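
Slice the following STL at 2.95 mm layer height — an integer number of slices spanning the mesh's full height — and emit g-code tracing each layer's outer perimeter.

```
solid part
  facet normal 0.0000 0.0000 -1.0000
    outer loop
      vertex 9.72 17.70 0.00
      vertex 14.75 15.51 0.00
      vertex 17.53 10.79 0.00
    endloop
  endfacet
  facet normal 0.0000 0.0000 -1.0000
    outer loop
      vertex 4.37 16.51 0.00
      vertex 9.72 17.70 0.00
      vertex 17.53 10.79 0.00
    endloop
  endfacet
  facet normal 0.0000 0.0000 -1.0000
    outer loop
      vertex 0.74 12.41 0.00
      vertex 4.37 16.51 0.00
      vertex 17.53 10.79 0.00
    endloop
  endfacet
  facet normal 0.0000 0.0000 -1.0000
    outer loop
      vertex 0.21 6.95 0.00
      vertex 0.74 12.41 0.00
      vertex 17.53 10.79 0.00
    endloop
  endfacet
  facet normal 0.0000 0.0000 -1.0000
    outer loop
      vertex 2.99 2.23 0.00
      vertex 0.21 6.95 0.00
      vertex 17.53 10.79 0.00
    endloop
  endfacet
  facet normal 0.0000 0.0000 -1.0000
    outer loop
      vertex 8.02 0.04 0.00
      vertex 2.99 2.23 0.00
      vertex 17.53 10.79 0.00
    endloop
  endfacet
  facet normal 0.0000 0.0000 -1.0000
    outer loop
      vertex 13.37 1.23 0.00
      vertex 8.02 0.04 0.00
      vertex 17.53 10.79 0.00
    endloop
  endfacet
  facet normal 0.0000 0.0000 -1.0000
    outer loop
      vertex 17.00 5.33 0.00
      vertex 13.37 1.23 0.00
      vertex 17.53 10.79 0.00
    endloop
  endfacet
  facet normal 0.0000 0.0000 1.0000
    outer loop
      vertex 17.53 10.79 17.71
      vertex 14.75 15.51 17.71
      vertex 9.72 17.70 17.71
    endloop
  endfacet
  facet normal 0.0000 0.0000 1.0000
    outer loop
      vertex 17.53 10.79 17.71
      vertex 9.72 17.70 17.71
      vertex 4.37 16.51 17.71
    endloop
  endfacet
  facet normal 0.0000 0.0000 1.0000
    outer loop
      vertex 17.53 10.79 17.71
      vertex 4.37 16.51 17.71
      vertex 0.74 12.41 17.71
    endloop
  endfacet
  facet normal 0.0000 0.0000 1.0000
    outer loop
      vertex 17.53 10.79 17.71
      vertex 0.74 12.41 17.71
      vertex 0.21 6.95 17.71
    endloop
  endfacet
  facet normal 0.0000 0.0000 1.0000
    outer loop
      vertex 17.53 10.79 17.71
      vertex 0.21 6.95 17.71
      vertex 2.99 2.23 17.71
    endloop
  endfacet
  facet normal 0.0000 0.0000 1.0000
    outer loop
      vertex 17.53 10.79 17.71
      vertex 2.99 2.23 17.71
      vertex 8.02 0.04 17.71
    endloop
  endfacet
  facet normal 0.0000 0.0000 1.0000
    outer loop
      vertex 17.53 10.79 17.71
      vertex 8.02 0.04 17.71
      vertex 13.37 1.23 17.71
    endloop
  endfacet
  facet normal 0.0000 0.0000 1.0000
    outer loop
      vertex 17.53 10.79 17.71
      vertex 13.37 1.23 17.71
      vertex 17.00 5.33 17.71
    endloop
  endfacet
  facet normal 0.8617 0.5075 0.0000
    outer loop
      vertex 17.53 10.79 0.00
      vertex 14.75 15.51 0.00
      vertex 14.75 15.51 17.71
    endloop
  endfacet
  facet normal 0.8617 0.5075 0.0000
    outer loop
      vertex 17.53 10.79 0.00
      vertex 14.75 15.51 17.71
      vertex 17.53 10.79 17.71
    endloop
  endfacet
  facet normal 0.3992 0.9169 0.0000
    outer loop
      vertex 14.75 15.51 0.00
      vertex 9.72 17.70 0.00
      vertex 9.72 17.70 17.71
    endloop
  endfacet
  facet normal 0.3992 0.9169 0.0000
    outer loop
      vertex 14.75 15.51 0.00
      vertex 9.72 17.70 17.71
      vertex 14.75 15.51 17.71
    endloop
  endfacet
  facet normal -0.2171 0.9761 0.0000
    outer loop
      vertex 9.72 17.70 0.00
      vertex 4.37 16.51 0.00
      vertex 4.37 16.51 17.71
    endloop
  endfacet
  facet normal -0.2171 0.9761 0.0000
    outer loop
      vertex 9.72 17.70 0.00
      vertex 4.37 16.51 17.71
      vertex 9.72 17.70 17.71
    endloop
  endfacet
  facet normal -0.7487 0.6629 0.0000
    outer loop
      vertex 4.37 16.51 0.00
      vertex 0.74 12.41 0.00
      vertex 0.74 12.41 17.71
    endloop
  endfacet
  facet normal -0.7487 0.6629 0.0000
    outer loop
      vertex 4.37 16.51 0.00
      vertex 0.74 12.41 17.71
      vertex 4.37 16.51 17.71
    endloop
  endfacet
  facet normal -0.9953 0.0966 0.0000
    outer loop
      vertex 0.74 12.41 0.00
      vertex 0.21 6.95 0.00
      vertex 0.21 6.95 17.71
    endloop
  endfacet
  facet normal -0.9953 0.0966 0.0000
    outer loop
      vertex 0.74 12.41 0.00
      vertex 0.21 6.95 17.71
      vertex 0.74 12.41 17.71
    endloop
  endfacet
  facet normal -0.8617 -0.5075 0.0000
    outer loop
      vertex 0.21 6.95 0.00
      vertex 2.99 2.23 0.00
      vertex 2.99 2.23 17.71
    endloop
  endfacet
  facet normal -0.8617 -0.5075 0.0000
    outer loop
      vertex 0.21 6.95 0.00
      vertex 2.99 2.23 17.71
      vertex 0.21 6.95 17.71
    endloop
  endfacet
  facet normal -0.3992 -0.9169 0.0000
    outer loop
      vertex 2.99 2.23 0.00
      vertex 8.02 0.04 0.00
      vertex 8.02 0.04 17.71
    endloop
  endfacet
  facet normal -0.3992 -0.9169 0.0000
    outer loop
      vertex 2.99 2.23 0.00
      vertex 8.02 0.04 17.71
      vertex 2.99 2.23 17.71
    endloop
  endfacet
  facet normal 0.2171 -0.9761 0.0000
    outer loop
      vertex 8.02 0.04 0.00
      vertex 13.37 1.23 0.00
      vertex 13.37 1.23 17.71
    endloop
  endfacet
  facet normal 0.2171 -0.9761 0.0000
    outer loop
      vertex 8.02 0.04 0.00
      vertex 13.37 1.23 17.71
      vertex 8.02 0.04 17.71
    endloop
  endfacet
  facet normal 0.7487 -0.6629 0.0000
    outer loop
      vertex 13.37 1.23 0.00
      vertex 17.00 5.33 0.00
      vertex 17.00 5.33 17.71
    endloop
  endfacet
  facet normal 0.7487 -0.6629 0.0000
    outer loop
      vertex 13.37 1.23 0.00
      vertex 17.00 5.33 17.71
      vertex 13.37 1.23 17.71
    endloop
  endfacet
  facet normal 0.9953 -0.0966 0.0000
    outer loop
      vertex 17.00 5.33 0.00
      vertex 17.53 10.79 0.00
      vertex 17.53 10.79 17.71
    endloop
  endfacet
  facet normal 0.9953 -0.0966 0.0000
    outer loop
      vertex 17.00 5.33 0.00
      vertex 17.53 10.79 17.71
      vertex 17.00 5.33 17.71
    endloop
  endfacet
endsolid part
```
; perimeter-only toolpath
G21 ; units = mm
G90 ; absolute positioning
G28 ; home
; layer 1
G0 Z2.95
G0 X17.53 Y10.79
G1 X14.75 Y15.51
G1 X9.72 Y17.70
G1 X4.37 Y16.51
G1 X0.74 Y12.41
G1 X0.21 Y6.95
G1 X2.99 Y2.23
G1 X8.02 Y0.04
G1 X13.37 Y1.23
G1 X17.00 Y5.33
G1 X17.53 Y10.79
; layer 2
G0 Z5.90
G0 X17.53 Y10.79
G1 X14.75 Y15.51
G1 X9.72 Y17.70
G1 X4.37 Y16.51
G1 X0.74 Y12.41
G1 X0.21 Y6.95
G1 X2.99 Y2.23
G1 X8.02 Y0.04
G1 X13.37 Y1.23
G1 X17.00 Y5.33
G1 X17.53 Y10.79
; layer 3
G0 Z8.86
G0 X17.53 Y10.79
G1 X14.75 Y15.51
G1 X9.72 Y17.70
G1 X4.37 Y16.51
G1 X0.74 Y12.41
G1 X0.21 Y6.95
G1 X2.99 Y2.23
G1 X8.02 Y0.04
G1 X13.37 Y1.23
G1 X17.00 Y5.33
G1 X17.53 Y10.79
; layer 4
G0 Z11.81
G0 X17.53 Y10.79
G1 X14.75 Y15.51
G1 X9.72 Y17.70
G1 X4.37 Y16.51
G1 X0.74 Y12.41
G1 X0.21 Y6.95
G1 X2.99 Y2.23
G1 X8.02 Y0.04
G1 X13.37 Y1.23
G1 X17.00 Y5.33
G1 X17.53 Y10.79
; layer 5
G0 Z14.76
G0 X17.53 Y10.79
G1 X14.75 Y15.51
G1 X9.72 Y17.70
G1 X4.37 Y16.51
G1 X0.74 Y12.41
G1 X0.21 Y6.95
G1 X2.99 Y2.23
G1 X8.02 Y0.04
G1 X13.37 Y1.23
G1 X17.00 Y5.33
G1 X17.53 Y10.79
; layer 6
G0 Z17.71
G0 X17.53 Y10.79
G1 X14.75 Y15.51
G1 X9.72 Y17.70
G1 X4.37 Y16.51
G1 X0.74 Y12.41
G1 X0.21 Y6.95
G1 X2.99 Y2.23
G1 X8.02 Y0.04
G1 X13.37 Y1.23
G1 X17.00 Y5.33
G1 X17.53 Y10.79
M2 ; end

The solid is a regular 10-sided prism (a cylinder approximated with 10 flat sides), circumscribed radius ≈ 8.87 mm, height ≈ 17.7 mm. Slicing at Δz = 2.95 mm — 6 equal slices spanning the solid's height, so layer i sits at z = i·h/6 — gives 6 non-empty perimeters. Each is a 10-segment closed polygon; G0 lifts to the layer z and rapids to the start vertex, then G1 traces the edges.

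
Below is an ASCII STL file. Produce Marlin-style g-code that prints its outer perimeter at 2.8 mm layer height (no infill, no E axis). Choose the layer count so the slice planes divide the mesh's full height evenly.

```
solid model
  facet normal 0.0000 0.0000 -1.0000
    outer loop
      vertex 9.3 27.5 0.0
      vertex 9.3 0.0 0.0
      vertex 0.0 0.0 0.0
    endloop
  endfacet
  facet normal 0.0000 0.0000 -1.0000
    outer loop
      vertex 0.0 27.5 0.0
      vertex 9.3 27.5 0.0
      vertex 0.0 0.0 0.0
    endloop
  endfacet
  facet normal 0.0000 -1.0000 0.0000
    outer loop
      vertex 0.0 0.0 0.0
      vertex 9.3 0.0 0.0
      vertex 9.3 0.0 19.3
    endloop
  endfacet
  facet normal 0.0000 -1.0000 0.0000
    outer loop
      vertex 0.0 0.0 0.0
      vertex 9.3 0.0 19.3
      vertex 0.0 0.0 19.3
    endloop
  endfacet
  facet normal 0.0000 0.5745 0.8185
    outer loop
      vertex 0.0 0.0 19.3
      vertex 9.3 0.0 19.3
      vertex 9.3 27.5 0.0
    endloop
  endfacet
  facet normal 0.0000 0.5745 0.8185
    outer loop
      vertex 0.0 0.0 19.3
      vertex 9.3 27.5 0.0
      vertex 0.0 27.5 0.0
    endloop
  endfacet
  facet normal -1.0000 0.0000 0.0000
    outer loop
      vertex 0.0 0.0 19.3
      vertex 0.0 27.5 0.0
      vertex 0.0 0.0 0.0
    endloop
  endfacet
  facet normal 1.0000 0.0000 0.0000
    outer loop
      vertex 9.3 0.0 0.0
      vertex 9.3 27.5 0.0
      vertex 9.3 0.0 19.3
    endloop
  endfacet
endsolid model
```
; perimeter-only toolpath
G21 ; units = mm
G90 ; absolute positioning
G28 ; home
; layer 1
G0 Z2.8
G0 X0.0 Y0.0
G1 X9.3 Y0.0
G1 X9.3 Y23.6
G1 X0.0 Y23.6
G1 X0.0 Y0.0
; layer 2
G0 Z5.5
G0 X0.0 Y0.0
G1 X9.3 Y0.0
G1 X9.3 Y19.6
G1 X0.0 Y19.6
G1 X0.0 Y0.0
; layer 3
G0 Z8.3
G0 X0.0 Y0.0
G1 X9.3 Y0.0
G1 X9.3 Y15.7
G1 X0.0 Y15.7
G1 X0.0 Y0.0
; layer 4
G0 Z11.0
G0 X0.0 Y0.0
G1 X9.3 Y0.0
G1 X9.3 Y11.8
G1 X0.0 Y11.8
G1 X0.0 Y0.0
; layer 5
G0 Z13.8
G0 X0.0 Y0.0
G1 X9.3 Y0.0
G1 X9.3 Y7.9
G1 X0.0 Y7.9
G1 X0.0 Y0.0
; layer 6
G0 Z16.5
G0 X0.0 Y0.0
G1 X9.3 Y0.0
G1 X9.3 Y3.9
G1 X0.0 Y3.9
G1 X0.0 Y0.0
M2 ; end

The solid is a wedge (ramp): 9.3 × 27.5 mm base, rising to 19.3 mm along the y=0 edge and sloping linearly to z=0 at y=27.5. Slicing at Δz = 2.8 mm — 7 equal slices spanning the solid's height, so layer i sits at z = i·h/7 — gives 6 non-empty perimeters. Each is a 4-segment closed polygon; G0 lifts to the layer z and rapids to the start vertex, then G1 traces the edges. The cross-section shrinks linearly with z (the slice at the apex is degenerate and omitted).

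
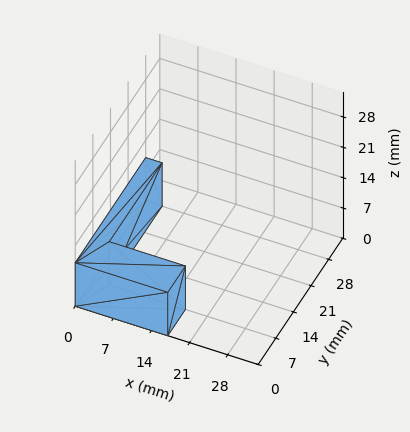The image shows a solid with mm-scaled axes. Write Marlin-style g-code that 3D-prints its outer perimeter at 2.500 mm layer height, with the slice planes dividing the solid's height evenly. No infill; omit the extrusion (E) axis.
Reading the render: the shape is an L-shaped prism: outer 17 × 28 mm, arm thicknesses ≈ 7 mm (horizontal) and 3 mm (vertical), extruded 10 mm in z (dimensions read to the nearest mm from the axis ticks). For the g-code, the solid's height is divided into equal slices at the stated Δz and each level perimeter traced with G1 moves after a G0 lift.

; perimeter-only toolpath
G21 ; units = mm
G90 ; absolute positioning
G28 ; home
; layer 1
G0 Z2.500
G0 X0.000 Y0.000
G1 X17.000 Y0.000
G1 X17.000 Y7.000
G1 X3.000 Y7.000
G1 X3.000 Y28.000
G1 X0.000 Y28.000
G1 X0.000 Y0.000
; layer 2
G0 Z5.000
G0 X0.000 Y0.000
G1 X17.000 Y0.000
G1 X17.000 Y7.000
G1 X3.000 Y7.000
G1 X3.000 Y28.000
G1 X0.000 Y28.000
G1 X0.000 Y0.000
; layer 3
G0 Z7.500
G0 X0.000 Y0.000
G1 X17.000 Y0.000
G1 X17.000 Y7.000
G1 X3.000 Y7.000
G1 X3.000 Y28.000
G1 X0.000 Y28.000
G1 X0.000 Y0.000
; layer 4
G0 Z10.000
G0 X0.000 Y0.000
G1 X17.000 Y0.000
G1 X17.000 Y7.000
G1 X3.000 Y7.000
G1 X3.000 Y28.000
G1 X0.000 Y28.000
G1 X0.000 Y0.000
M2 ; end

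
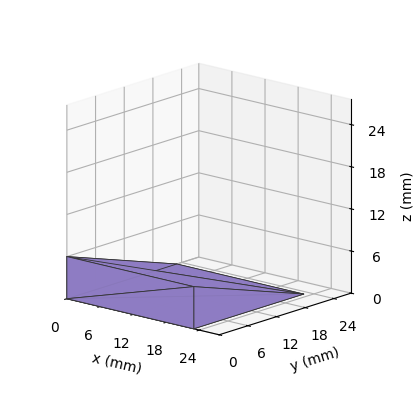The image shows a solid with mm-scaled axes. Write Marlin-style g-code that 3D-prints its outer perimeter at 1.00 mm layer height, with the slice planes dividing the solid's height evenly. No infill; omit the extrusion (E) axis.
Reading the render: the shape is a wedge (ramp): 23 × 23 mm base, rising to 6 mm along the y=0 edge and sloping linearly to z=0 at y=23 (dimensions read to the nearest mm from the axis ticks). For the g-code, the solid's height is divided into equal slices at the stated Δz and each level perimeter traced with G1 moves after a G0 lift.

; perimeter-only toolpath
G21 ; units = mm
G90 ; absolute positioning
G28 ; home
; layer 1
G0 Z1.00
G0 X0.00 Y0.00
G1 X23.00 Y0.00
G1 X23.00 Y19.17
G1 X0.00 Y19.17
G1 X0.00 Y0.00
; layer 2
G0 Z2.00
G0 X0.00 Y0.00
G1 X23.00 Y0.00
G1 X23.00 Y15.33
G1 X0.00 Y15.33
G1 X0.00 Y0.00
; layer 3
G0 Z3.00
G0 X0.00 Y0.00
G1 X23.00 Y0.00
G1 X23.00 Y11.50
G1 X0.00 Y11.50
G1 X0.00 Y0.00
; layer 4
G0 Z4.00
G0 X0.00 Y0.00
G1 X23.00 Y0.00
G1 X23.00 Y7.67
G1 X0.00 Y7.67
G1 X0.00 Y0.00
; layer 5
G0 Z5.00
G0 X0.00 Y0.00
G1 X23.00 Y0.00
G1 X23.00 Y3.83
G1 X0.00 Y3.83
G1 X0.00 Y0.00
M2 ; end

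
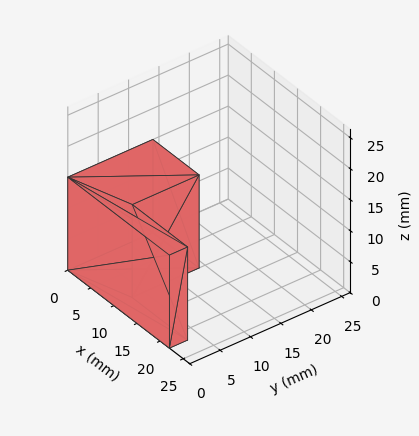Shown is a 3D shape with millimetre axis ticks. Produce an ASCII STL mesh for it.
Reading the render: the shape is an L-shaped prism: outer 22 × 14 mm, arm thicknesses ≈ 3 mm (horizontal) and 10 mm (vertical), extruded 15 mm in z (dimensions read to the nearest mm from the axis ticks). For the STL, each face is triangulated and given an outward normal.

solid part
  facet normal 0.0000 0.0000 -1.0000
    outer loop
      vertex 22.000 3.000 0.000
      vertex 22.000 0.000 0.000
      vertex 0.000 0.000 0.000
    endloop
  endfacet
  facet normal 0.0000 0.0000 -1.0000
    outer loop
      vertex 10.000 3.000 0.000
      vertex 22.000 3.000 0.000
      vertex 0.000 0.000 0.000
    endloop
  endfacet
  facet normal 0.0000 0.0000 -1.0000
    outer loop
      vertex 10.000 14.000 0.000
      vertex 10.000 3.000 0.000
      vertex 0.000 0.000 0.000
    endloop
  endfacet
  facet normal 0.0000 0.0000 -1.0000
    outer loop
      vertex 0.000 14.000 0.000
      vertex 10.000 14.000 0.000
      vertex 0.000 0.000 0.000
    endloop
  endfacet
  facet normal 0.0000 0.0000 1.0000
    outer loop
      vertex 0.000 0.000 15.000
      vertex 22.000 0.000 15.000
      vertex 22.000 3.000 15.000
    endloop
  endfacet
  facet normal 0.0000 0.0000 1.0000
    outer loop
      vertex 0.000 0.000 15.000
      vertex 22.000 3.000 15.000
      vertex 10.000 3.000 15.000
    endloop
  endfacet
  facet normal 0.0000 0.0000 1.0000
    outer loop
      vertex 0.000 0.000 15.000
      vertex 10.000 3.000 15.000
      vertex 10.000 14.000 15.000
    endloop
  endfacet
  facet normal 0.0000 0.0000 1.0000
    outer loop
      vertex 0.000 0.000 15.000
      vertex 10.000 14.000 15.000
      vertex 0.000 14.000 15.000
    endloop
  endfacet
  facet normal 0.0000 -1.0000 0.0000
    outer loop
      vertex 0.000 0.000 0.000
      vertex 22.000 0.000 0.000
      vertex 22.000 0.000 15.000
    endloop
  endfacet
  facet normal 0.0000 -1.0000 0.0000
    outer loop
      vertex 0.000 0.000 0.000
      vertex 22.000 0.000 15.000
      vertex 0.000 0.000 15.000
    endloop
  endfacet
  facet normal 1.0000 0.0000 0.0000
    outer loop
      vertex 22.000 0.000 0.000
      vertex 22.000 3.000 0.000
      vertex 22.000 3.000 15.000
    endloop
  endfacet
  facet normal 1.0000 0.0000 0.0000
    outer loop
      vertex 22.000 0.000 0.000
      vertex 22.000 3.000 15.000
      vertex 22.000 0.000 15.000
    endloop
  endfacet
  facet normal 0.0000 1.0000 0.0000
    outer loop
      vertex 22.000 3.000 0.000
      vertex 10.000 3.000 0.000
      vertex 10.000 3.000 15.000
    endloop
  endfacet
  facet normal 0.0000 1.0000 0.0000
    outer loop
      vertex 22.000 3.000 0.000
      vertex 10.000 3.000 15.000
      vertex 22.000 3.000 15.000
    endloop
  endfacet
  facet normal 1.0000 0.0000 0.0000
    outer loop
      vertex 10.000 3.000 0.000
      vertex 10.000 14.000 0.000
      vertex 10.000 14.000 15.000
    endloop
  endfacet
  facet normal 1.0000 0.0000 0.0000
    outer loop
      vertex 10.000 3.000 0.000
      vertex 10.000 14.000 15.000
      vertex 10.000 3.000 15.000
    endloop
  endfacet
  facet normal 0.0000 1.0000 0.0000
    outer loop
      vertex 10.000 14.000 0.000
      vertex 0.000 14.000 0.000
      vertex 0.000 14.000 15.000
    endloop
  endfacet
  facet normal 0.0000 1.0000 0.0000
    outer loop
      vertex 10.000 14.000 0.000
      vertex 0.000 14.000 15.000
      vertex 10.000 14.000 15.000
    endloop
  endfacet
  facet normal -1.0000 0.0000 0.0000
    outer loop
      vertex 0.000 14.000 0.000
      vertex 0.000 0.000 0.000
      vertex 0.000 0.000 15.000
    endloop
  endfacet
  facet normal -1.0000 0.0000 0.0000
    outer loop
      vertex 0.000 14.000 0.000
      vertex 0.000 0.000 15.000
      vertex 0.000 14.000 15.000
    endloop
  endfacet
endsolid part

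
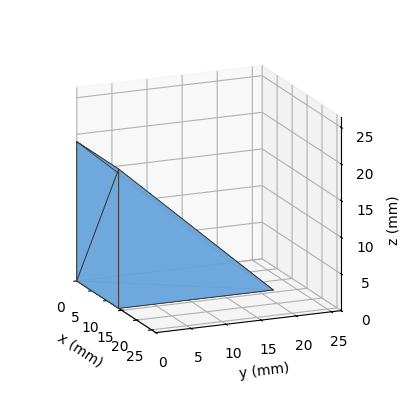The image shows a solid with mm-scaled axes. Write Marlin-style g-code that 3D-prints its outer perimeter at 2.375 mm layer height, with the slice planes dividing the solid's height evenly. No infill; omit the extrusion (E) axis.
Reading the render: the shape is a wedge (ramp): 14 × 22 mm base, rising to 19 mm along the y=0 edge and sloping linearly to z=0 at y=22 (dimensions read to the nearest mm from the axis ticks). For the g-code, the solid's height is divided into equal slices at the stated Δz and each level perimeter traced with G1 moves after a G0 lift.

; perimeter-only toolpath
G21 ; units = mm
G90 ; absolute positioning
G28 ; home
; layer 1
G0 Z2.375
G0 X0.000 Y0.000
G1 X14.000 Y0.000
G1 X14.000 Y19.250
G1 X0.000 Y19.250
G1 X0.000 Y0.000
; layer 2
G0 Z4.750
G0 X0.000 Y0.000
G1 X14.000 Y0.000
G1 X14.000 Y16.500
G1 X0.000 Y16.500
G1 X0.000 Y0.000
; layer 3
G0 Z7.125
G0 X0.000 Y0.000
G1 X14.000 Y0.000
G1 X14.000 Y13.750
G1 X0.000 Y13.750
G1 X0.000 Y0.000
; layer 4
G0 Z9.500
G0 X0.000 Y0.000
G1 X14.000 Y0.000
G1 X14.000 Y11.000
G1 X0.000 Y11.000
G1 X0.000 Y0.000
; layer 5
G0 Z11.875
G0 X0.000 Y0.000
G1 X14.000 Y0.000
G1 X14.000 Y8.250
G1 X0.000 Y8.250
G1 X0.000 Y0.000
; layer 6
G0 Z14.250
G0 X0.000 Y0.000
G1 X14.000 Y0.000
G1 X14.000 Y5.500
G1 X0.000 Y5.500
G1 X0.000 Y0.000
; layer 7
G0 Z16.625
G0 X0.000 Y0.000
G1 X14.000 Y0.000
G1 X14.000 Y2.750
G1 X0.000 Y2.750
G1 X0.000 Y0.000
M2 ; end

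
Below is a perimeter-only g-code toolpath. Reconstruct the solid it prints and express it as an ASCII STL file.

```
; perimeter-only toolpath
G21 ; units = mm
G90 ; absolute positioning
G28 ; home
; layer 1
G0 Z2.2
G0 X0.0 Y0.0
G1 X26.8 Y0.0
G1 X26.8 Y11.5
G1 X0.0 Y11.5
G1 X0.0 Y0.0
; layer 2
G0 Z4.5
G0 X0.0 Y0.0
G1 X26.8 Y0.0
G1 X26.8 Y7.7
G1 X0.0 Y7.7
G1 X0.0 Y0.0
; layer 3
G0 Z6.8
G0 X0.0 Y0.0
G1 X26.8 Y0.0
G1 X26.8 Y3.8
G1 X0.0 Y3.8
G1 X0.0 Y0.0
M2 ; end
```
solid part
  facet normal 0.0000 0.0000 -1.0000
    outer loop
      vertex 26.8 15.3 0.0
      vertex 26.8 0.0 0.0
      vertex 0.0 0.0 0.0
    endloop
  endfacet
  facet normal 0.0000 0.0000 -1.0000
    outer loop
      vertex 0.0 15.3 0.0
      vertex 26.8 15.3 0.0
      vertex 0.0 0.0 0.0
    endloop
  endfacet
  facet normal 0.0000 -1.0000 0.0000
    outer loop
      vertex 0.0 0.0 0.0
      vertex 26.8 0.0 0.0
      vertex 26.8 0.0 9.0
    endloop
  endfacet
  facet normal 0.0000 -1.0000 0.0000
    outer loop
      vertex 0.0 0.0 0.0
      vertex 26.8 0.0 9.0
      vertex 0.0 0.0 9.0
    endloop
  endfacet
  facet normal 0.0000 0.5070 0.8619
    outer loop
      vertex 0.0 0.0 9.0
      vertex 26.8 0.0 9.0
      vertex 26.8 15.3 0.0
    endloop
  endfacet
  facet normal 0.0000 0.5070 0.8619
    outer loop
      vertex 0.0 0.0 9.0
      vertex 26.8 15.3 0.0
      vertex 0.0 15.3 0.0
    endloop
  endfacet
  facet normal -1.0000 0.0000 0.0000
    outer loop
      vertex 0.0 0.0 9.0
      vertex 0.0 15.3 0.0
      vertex 0.0 0.0 0.0
    endloop
  endfacet
  facet normal 1.0000 0.0000 0.0000
    outer loop
      vertex 26.8 0.0 0.0
      vertex 26.8 15.3 0.0
      vertex 26.8 0.0 9.0
    endloop
  endfacet
endsolid part

The G0 Z moves step by Δz≈2.2 mm. The G1 loops shrink linearly with z, so the solid tapers from its base footprint up to z≈9. Closing with a flat bottom cap and the tapered top and triangulating gives 8 facets — a wedge (ramp): 26.8 × 15.3 mm base, rising to 9 mm along the y=0 edge and sloping linearly to z=0 at y=15.3.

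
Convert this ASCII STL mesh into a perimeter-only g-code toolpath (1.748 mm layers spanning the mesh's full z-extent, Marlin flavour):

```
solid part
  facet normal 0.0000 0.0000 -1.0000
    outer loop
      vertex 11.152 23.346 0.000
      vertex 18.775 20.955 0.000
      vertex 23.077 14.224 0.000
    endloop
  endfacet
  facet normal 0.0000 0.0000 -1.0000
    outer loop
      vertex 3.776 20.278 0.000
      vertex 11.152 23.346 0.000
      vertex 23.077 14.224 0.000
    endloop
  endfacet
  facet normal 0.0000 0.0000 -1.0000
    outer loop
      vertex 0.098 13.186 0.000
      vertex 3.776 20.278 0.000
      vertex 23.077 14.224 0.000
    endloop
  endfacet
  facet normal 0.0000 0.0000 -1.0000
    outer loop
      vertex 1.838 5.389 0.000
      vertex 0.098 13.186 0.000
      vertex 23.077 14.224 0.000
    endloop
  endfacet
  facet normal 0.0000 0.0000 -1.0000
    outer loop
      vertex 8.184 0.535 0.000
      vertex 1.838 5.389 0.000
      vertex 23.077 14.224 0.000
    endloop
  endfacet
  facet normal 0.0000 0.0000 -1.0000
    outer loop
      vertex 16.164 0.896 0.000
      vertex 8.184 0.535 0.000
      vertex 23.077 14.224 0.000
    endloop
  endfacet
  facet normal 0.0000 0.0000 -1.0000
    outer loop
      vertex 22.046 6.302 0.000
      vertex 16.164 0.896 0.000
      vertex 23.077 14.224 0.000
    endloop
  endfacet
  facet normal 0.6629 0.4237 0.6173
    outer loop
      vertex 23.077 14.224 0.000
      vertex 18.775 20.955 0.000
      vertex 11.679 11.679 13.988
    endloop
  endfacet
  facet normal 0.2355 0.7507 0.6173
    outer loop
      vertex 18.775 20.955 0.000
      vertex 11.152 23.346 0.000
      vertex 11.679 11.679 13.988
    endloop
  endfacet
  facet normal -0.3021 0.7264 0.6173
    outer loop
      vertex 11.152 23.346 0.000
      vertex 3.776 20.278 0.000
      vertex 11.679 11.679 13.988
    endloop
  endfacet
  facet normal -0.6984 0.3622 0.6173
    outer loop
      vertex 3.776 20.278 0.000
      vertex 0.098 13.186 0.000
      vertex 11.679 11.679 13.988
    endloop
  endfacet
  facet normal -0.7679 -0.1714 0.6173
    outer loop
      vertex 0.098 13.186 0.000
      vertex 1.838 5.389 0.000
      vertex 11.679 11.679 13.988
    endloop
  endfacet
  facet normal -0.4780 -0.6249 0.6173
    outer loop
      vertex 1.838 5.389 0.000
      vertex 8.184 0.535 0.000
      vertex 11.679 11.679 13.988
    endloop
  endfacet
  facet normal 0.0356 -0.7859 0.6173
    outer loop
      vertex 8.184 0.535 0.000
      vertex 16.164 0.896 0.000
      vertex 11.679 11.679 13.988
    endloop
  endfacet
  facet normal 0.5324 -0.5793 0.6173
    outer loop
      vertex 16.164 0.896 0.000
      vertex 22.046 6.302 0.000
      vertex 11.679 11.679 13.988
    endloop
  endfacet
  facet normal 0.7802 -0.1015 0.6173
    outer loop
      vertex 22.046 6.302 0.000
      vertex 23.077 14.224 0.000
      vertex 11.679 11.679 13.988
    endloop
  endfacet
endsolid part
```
; perimeter-only toolpath
G21 ; units = mm
G90 ; absolute positioning
G28 ; home
; layer 1
G0 Z1.748
G0 X21.652 Y13.906
G1 X17.888 Y19.796
G1 X11.218 Y21.888
G1 X4.764 Y19.203
G1 X1.546 Y12.998
G1 X3.068 Y6.175
G1 X8.621 Y1.928
G1 X15.603 Y2.244
G1 X20.750 Y6.974
G1 X21.652 Y13.906
; layer 2
G0 Z3.497
G0 X20.228 Y13.588
G1 X17.001 Y18.636
G1 X11.284 Y20.429
G1 X5.752 Y18.128
G1 X2.993 Y12.809
G1 X4.298 Y6.962
G1 X9.058 Y3.321
G1 X15.043 Y3.592
G1 X19.454 Y7.646
G1 X20.228 Y13.588
; layer 3
G0 Z5.245
G0 X18.803 Y13.270
G1 X16.114 Y17.476
G1 X11.350 Y18.971
G1 X6.740 Y17.053
G1 X4.441 Y12.621
G1 X5.528 Y7.748
G1 X9.495 Y4.714
G1 X14.482 Y4.940
G1 X18.158 Y8.318
G1 X18.803 Y13.270
; layer 4
G0 Z6.994
G0 X17.378 Y12.951
G1 X15.227 Y16.317
G1 X11.415 Y17.512
G1 X7.728 Y15.979
G1 X5.889 Y12.433
G1 X6.758 Y8.534
G1 X9.931 Y6.107
G1 X13.922 Y6.288
G1 X16.863 Y8.991
G1 X17.378 Y12.951
; layer 5
G0 Z8.742
G0 X15.953 Y12.633
G1 X14.340 Y15.157
G1 X11.481 Y16.054
G1 X8.715 Y14.904
G1 X7.336 Y12.244
G1 X7.989 Y9.320
G1 X10.368 Y7.500
G1 X13.361 Y7.635
G1 X15.567 Y9.663
G1 X15.953 Y12.633
; layer 6
G0 Z10.491
G0 X14.529 Y12.315
G1 X13.453 Y13.998
G1 X11.547 Y14.596
G1 X9.703 Y13.829
G1 X8.784 Y12.056
G1 X9.219 Y10.107
G1 X10.805 Y8.893
G1 X12.800 Y8.983
G1 X14.271 Y10.335
G1 X14.529 Y12.315
; layer 7
G0 Z12.239
G0 X13.104 Y11.997
G1 X12.566 Y12.838
G1 X11.613 Y13.137
G1 X10.691 Y12.754
G1 X10.231 Y11.867
G1 X10.449 Y10.893
G1 X11.242 Y10.286
G1 X12.240 Y10.331
G1 X12.975 Y11.007
G1 X13.104 Y11.997
M2 ; end

The solid is a regular 9-sided pyramid, base circumscribed radius ≈ 11.7 mm, apex at z ≈ 14 mm. Slicing at Δz = 1.748 mm — 8 equal slices spanning the solid's height, so layer i sits at z = i·h/8 — gives 7 non-empty perimeters. Each is a 9-segment closed polygon; G0 lifts to the layer z and rapids to the start vertex, then G1 traces the edges. The cross-section shrinks linearly with z (the slice at the apex is degenerate and omitted).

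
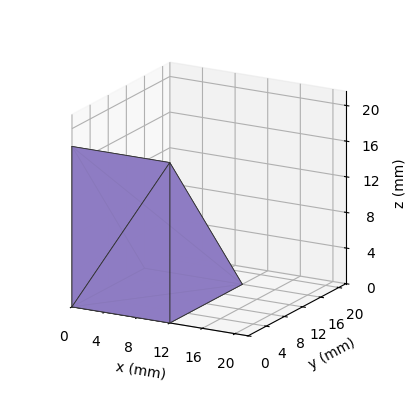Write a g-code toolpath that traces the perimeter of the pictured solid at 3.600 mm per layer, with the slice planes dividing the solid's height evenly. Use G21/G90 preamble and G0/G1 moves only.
Reading the render: the shape is a wedge (ramp): 12 × 16 mm base, rising to 18 mm along the y=0 edge and sloping linearly to z=0 at y=16 (dimensions read to the nearest mm from the axis ticks). For the g-code, the solid's height is divided into equal slices at the stated Δz and each level perimeter traced with G1 moves after a G0 lift.

; perimeter-only toolpath
G21 ; units = mm
G90 ; absolute positioning
G28 ; home
; layer 1
G0 Z3.600
G0 X0.000 Y0.000
G1 X12.000 Y0.000
G1 X12.000 Y12.800
G1 X0.000 Y12.800
G1 X0.000 Y0.000
; layer 2
G0 Z7.200
G0 X0.000 Y0.000
G1 X12.000 Y0.000
G1 X12.000 Y9.600
G1 X0.000 Y9.600
G1 X0.000 Y0.000
; layer 3
G0 Z10.800
G0 X0.000 Y0.000
G1 X12.000 Y0.000
G1 X12.000 Y6.400
G1 X0.000 Y6.400
G1 X0.000 Y0.000
; layer 4
G0 Z14.400
G0 X0.000 Y0.000
G1 X12.000 Y0.000
G1 X12.000 Y3.200
G1 X0.000 Y3.200
G1 X0.000 Y0.000
M2 ; end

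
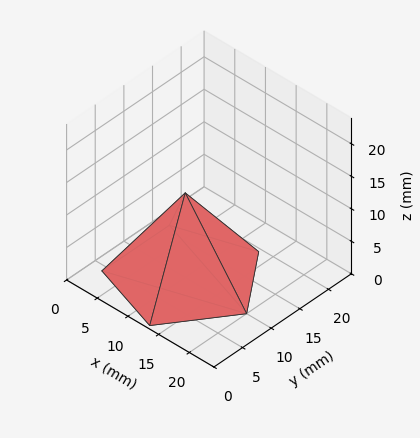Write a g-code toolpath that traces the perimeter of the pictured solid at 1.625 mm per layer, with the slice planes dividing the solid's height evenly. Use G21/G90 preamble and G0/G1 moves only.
Reading the render: the shape is a regular 5-sided pyramid, base circumscribed radius ≈ 10 mm, apex at z ≈ 13 mm (dimensions read to the nearest mm from the axis ticks). For the g-code, the solid's height is divided into equal slices at the stated Δz and each level perimeter traced with G1 moves after a G0 lift.

; perimeter-only toolpath
G21 ; units = mm
G90 ; absolute positioning
G28 ; home
; layer 1
G0 Z1.625
G0 X18.750 Y10.000
G1 X12.704 Y18.322
G1 X2.921 Y15.143
G1 X2.921 Y4.857
G1 X12.704 Y1.678
G1 X18.750 Y10.000
; layer 2
G0 Z3.250
G0 X17.500 Y10.000
G1 X12.317 Y17.133
G1 X3.933 Y14.409
G1 X3.933 Y5.591
G1 X12.317 Y2.867
G1 X17.500 Y10.000
; layer 3
G0 Z4.875
G0 X16.250 Y10.000
G1 X11.931 Y15.944
G1 X4.944 Y13.674
G1 X4.944 Y6.326
G1 X11.931 Y4.056
G1 X16.250 Y10.000
; layer 4
G0 Z6.500
G0 X15.000 Y10.000
G1 X11.545 Y14.755
G1 X5.955 Y12.939
G1 X5.955 Y7.061
G1 X11.545 Y5.245
G1 X15.000 Y10.000
; layer 5
G0 Z8.125
G0 X13.750 Y10.000
G1 X11.159 Y13.567
G1 X6.966 Y12.204
G1 X6.966 Y7.796
G1 X11.159 Y6.433
G1 X13.750 Y10.000
; layer 6
G0 Z9.750
G0 X12.500 Y10.000
G1 X10.773 Y12.378
G1 X7.978 Y11.470
G1 X7.978 Y8.530
G1 X10.773 Y7.622
G1 X12.500 Y10.000
; layer 7
G0 Z11.375
G0 X11.250 Y10.000
G1 X10.386 Y11.189
G1 X8.989 Y10.735
G1 X8.989 Y9.265
G1 X10.386 Y8.811
G1 X11.250 Y10.000
M2 ; end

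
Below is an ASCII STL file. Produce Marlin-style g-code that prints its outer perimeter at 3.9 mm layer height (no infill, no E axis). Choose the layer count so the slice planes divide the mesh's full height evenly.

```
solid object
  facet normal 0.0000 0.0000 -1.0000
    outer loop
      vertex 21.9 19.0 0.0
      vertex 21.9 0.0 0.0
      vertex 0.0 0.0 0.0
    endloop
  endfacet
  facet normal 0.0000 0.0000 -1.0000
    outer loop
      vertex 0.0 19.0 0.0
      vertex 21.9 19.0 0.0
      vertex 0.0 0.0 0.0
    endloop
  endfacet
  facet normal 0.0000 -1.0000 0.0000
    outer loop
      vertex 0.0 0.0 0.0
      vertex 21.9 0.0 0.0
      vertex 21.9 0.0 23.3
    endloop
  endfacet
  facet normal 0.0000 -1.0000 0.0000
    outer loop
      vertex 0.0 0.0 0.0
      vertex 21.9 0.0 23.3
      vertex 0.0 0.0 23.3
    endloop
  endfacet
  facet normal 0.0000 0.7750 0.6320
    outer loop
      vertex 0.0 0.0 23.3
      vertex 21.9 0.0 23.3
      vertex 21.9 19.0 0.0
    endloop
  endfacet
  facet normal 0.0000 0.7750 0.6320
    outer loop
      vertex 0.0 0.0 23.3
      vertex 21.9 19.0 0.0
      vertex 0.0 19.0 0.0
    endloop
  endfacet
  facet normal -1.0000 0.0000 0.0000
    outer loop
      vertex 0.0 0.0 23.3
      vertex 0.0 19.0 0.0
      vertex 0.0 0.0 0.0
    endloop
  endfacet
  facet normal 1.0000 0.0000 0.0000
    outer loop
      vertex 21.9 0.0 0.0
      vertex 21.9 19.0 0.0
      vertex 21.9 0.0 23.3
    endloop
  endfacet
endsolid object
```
; perimeter-only toolpath
G21 ; units = mm
G90 ; absolute positioning
G28 ; home
; layer 1
G0 Z3.9
G0 X0.0 Y0.0
G1 X21.9 Y0.0
G1 X21.9 Y15.8
G1 X0.0 Y15.8
G1 X0.0 Y0.0
; layer 2
G0 Z7.8
G0 X0.0 Y0.0
G1 X21.9 Y0.0
G1 X21.9 Y12.7
G1 X0.0 Y12.7
G1 X0.0 Y0.0
; layer 3
G0 Z11.7
G0 X0.0 Y0.0
G1 X21.9 Y0.0
G1 X21.9 Y9.5
G1 X0.0 Y9.5
G1 X0.0 Y0.0
; layer 4
G0 Z15.5
G0 X0.0 Y0.0
G1 X21.9 Y0.0
G1 X21.9 Y6.3
G1 X0.0 Y6.3
G1 X0.0 Y0.0
; layer 5
G0 Z19.4
G0 X0.0 Y0.0
G1 X21.9 Y0.0
G1 X21.9 Y3.2
G1 X0.0 Y3.2
G1 X0.0 Y0.0
M2 ; end

The solid is a wedge (ramp): 21.9 × 19 mm base, rising to 23.3 mm along the y=0 edge and sloping linearly to z=0 at y=19. Slicing at Δz = 3.9 mm — 6 equal slices spanning the solid's height, so layer i sits at z = i·h/6 — gives 5 non-empty perimeters. Each is a 4-segment closed polygon; G0 lifts to the layer z and rapids to the start vertex, then G1 traces the edges. The cross-section shrinks linearly with z (the slice at the apex is degenerate and omitted).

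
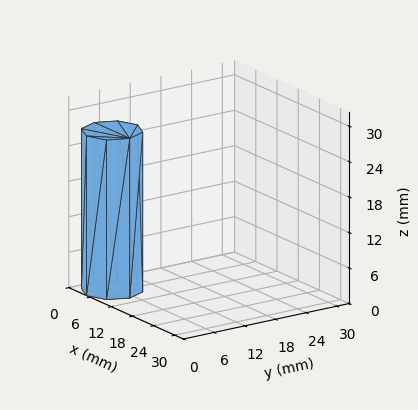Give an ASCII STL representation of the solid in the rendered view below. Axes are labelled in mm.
Reading the render: the shape is a regular 8-sided prism (a cylinder approximated with 8 flat sides), circumscribed radius ≈ 5 mm, height ≈ 27 mm (dimensions read to the nearest mm from the axis ticks). For the STL, each face is triangulated and given an outward normal.

solid part
  facet normal 0.0000 0.0000 -1.0000
    outer loop
      vertex 5.00 10.00 0.00
      vertex 8.54 8.54 0.00
      vertex 10.00 5.00 0.00
    endloop
  endfacet
  facet normal 0.0000 0.0000 -1.0000
    outer loop
      vertex 1.46 8.54 0.00
      vertex 5.00 10.00 0.00
      vertex 10.00 5.00 0.00
    endloop
  endfacet
  facet normal 0.0000 0.0000 -1.0000
    outer loop
      vertex 0.00 5.00 0.00
      vertex 1.46 8.54 0.00
      vertex 10.00 5.00 0.00
    endloop
  endfacet
  facet normal 0.0000 0.0000 -1.0000
    outer loop
      vertex 1.46 1.46 0.00
      vertex 0.00 5.00 0.00
      vertex 10.00 5.00 0.00
    endloop
  endfacet
  facet normal 0.0000 0.0000 -1.0000
    outer loop
      vertex 5.00 0.00 0.00
      vertex 1.46 1.46 0.00
      vertex 10.00 5.00 0.00
    endloop
  endfacet
  facet normal 0.0000 0.0000 -1.0000
    outer loop
      vertex 8.54 1.46 0.00
      vertex 5.00 0.00 0.00
      vertex 10.00 5.00 0.00
    endloop
  endfacet
  facet normal 0.0000 0.0000 1.0000
    outer loop
      vertex 10.00 5.00 27.00
      vertex 8.54 8.54 27.00
      vertex 5.00 10.00 27.00
    endloop
  endfacet
  facet normal 0.0000 0.0000 1.0000
    outer loop
      vertex 10.00 5.00 27.00
      vertex 5.00 10.00 27.00
      vertex 1.46 8.54 27.00
    endloop
  endfacet
  facet normal 0.0000 0.0000 1.0000
    outer loop
      vertex 10.00 5.00 27.00
      vertex 1.46 8.54 27.00
      vertex 0.00 5.00 27.00
    endloop
  endfacet
  facet normal 0.0000 0.0000 1.0000
    outer loop
      vertex 10.00 5.00 27.00
      vertex 0.00 5.00 27.00
      vertex 1.46 1.46 27.00
    endloop
  endfacet
  facet normal 0.0000 0.0000 1.0000
    outer loop
      vertex 10.00 5.00 27.00
      vertex 1.46 1.46 27.00
      vertex 5.00 0.00 27.00
    endloop
  endfacet
  facet normal 0.0000 0.0000 1.0000
    outer loop
      vertex 10.00 5.00 27.00
      vertex 5.00 0.00 27.00
      vertex 8.54 1.46 27.00
    endloop
  endfacet
  facet normal 0.9245 0.3813 0.0000
    outer loop
      vertex 10.00 5.00 0.00
      vertex 8.54 8.54 0.00
      vertex 8.54 8.54 27.00
    endloop
  endfacet
  facet normal 0.9245 0.3813 0.0000
    outer loop
      vertex 10.00 5.00 0.00
      vertex 8.54 8.54 27.00
      vertex 10.00 5.00 27.00
    endloop
  endfacet
  facet normal 0.3813 0.9245 0.0000
    outer loop
      vertex 8.54 8.54 0.00
      vertex 5.00 10.00 0.00
      vertex 5.00 10.00 27.00
    endloop
  endfacet
  facet normal 0.3813 0.9245 0.0000
    outer loop
      vertex 8.54 8.54 0.00
      vertex 5.00 10.00 27.00
      vertex 8.54 8.54 27.00
    endloop
  endfacet
  facet normal -0.3813 0.9245 0.0000
    outer loop
      vertex 5.00 10.00 0.00
      vertex 1.46 8.54 0.00
      vertex 1.46 8.54 27.00
    endloop
  endfacet
  facet normal -0.3813 0.9245 0.0000
    outer loop
      vertex 5.00 10.00 0.00
      vertex 1.46 8.54 27.00
      vertex 5.00 10.00 27.00
    endloop
  endfacet
  facet normal -0.9245 0.3813 0.0000
    outer loop
      vertex 1.46 8.54 0.00
      vertex 0.00 5.00 0.00
      vertex 0.00 5.00 27.00
    endloop
  endfacet
  facet normal -0.9245 0.3813 0.0000
    outer loop
      vertex 1.46 8.54 0.00
      vertex 0.00 5.00 27.00
      vertex 1.46 8.54 27.00
    endloop
  endfacet
  facet normal -0.9245 -0.3813 0.0000
    outer loop
      vertex 0.00 5.00 0.00
      vertex 1.46 1.46 0.00
      vertex 1.46 1.46 27.00
    endloop
  endfacet
  facet normal -0.9245 -0.3813 0.0000
    outer loop
      vertex 0.00 5.00 0.00
      vertex 1.46 1.46 27.00
      vertex 0.00 5.00 27.00
    endloop
  endfacet
  facet normal -0.3813 -0.9245 0.0000
    outer loop
      vertex 1.46 1.46 0.00
      vertex 5.00 0.00 0.00
      vertex 5.00 0.00 27.00
    endloop
  endfacet
  facet normal -0.3813 -0.9245 0.0000
    outer loop
      vertex 1.46 1.46 0.00
      vertex 5.00 0.00 27.00
      vertex 1.46 1.46 27.00
    endloop
  endfacet
  facet normal 0.3813 -0.9245 0.0000
    outer loop
      vertex 5.00 0.00 0.00
      vertex 8.54 1.46 0.00
      vertex 8.54 1.46 27.00
    endloop
  endfacet
  facet normal 0.3813 -0.9245 0.0000
    outer loop
      vertex 5.00 0.00 0.00
      vertex 8.54 1.46 27.00
      vertex 5.00 0.00 27.00
    endloop
  endfacet
  facet normal 0.9245 -0.3813 0.0000
    outer loop
      vertex 8.54 1.46 0.00
      vertex 10.00 5.00 0.00
      vertex 10.00 5.00 27.00
    endloop
  endfacet
  facet normal 0.9245 -0.3813 0.0000
    outer loop
      vertex 8.54 1.46 0.00
      vertex 10.00 5.00 27.00
      vertex 8.54 1.46 27.00
    endloop
  endfacet
endsolid part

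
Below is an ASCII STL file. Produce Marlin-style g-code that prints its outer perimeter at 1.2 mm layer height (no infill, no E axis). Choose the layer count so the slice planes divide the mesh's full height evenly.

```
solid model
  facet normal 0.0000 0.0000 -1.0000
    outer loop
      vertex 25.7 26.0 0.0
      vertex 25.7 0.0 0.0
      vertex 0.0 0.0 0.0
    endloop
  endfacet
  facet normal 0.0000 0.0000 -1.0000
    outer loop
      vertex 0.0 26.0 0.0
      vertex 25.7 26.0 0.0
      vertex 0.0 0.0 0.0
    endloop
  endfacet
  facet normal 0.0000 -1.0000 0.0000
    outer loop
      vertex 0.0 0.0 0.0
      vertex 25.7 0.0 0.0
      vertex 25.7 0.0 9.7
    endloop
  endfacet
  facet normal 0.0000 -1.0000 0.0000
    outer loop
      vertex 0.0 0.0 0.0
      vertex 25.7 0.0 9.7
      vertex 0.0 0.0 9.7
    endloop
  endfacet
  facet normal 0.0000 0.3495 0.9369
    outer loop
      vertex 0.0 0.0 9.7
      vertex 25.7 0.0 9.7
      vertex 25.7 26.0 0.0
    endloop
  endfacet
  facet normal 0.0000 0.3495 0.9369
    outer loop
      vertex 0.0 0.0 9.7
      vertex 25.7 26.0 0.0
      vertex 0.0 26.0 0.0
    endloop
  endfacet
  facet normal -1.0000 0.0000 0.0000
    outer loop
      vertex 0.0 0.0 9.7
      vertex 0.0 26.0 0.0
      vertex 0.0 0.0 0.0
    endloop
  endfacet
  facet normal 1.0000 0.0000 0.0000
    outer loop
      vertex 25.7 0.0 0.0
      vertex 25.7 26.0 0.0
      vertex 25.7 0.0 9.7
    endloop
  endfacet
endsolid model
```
; perimeter-only toolpath
G21 ; units = mm
G90 ; absolute positioning
G28 ; home
; layer 1
G0 Z1.2
G0 X0.0 Y0.0
G1 X25.7 Y0.0
G1 X25.7 Y22.8
G1 X0.0 Y22.8
G1 X0.0 Y0.0
; layer 2
G0 Z2.4
G0 X0.0 Y0.0
G1 X25.7 Y0.0
G1 X25.7 Y19.5
G1 X0.0 Y19.5
G1 X0.0 Y0.0
; layer 3
G0 Z3.6
G0 X0.0 Y0.0
G1 X25.7 Y0.0
G1 X25.7 Y16.2
G1 X0.0 Y16.2
G1 X0.0 Y0.0
; layer 4
G0 Z4.8
G0 X0.0 Y0.0
G1 X25.7 Y0.0
G1 X25.7 Y13.0
G1 X0.0 Y13.0
G1 X0.0 Y0.0
; layer 5
G0 Z6.1
G0 X0.0 Y0.0
G1 X25.7 Y0.0
G1 X25.7 Y9.8
G1 X0.0 Y9.8
G1 X0.0 Y0.0
; layer 6
G0 Z7.3
G0 X0.0 Y0.0
G1 X25.7 Y0.0
G1 X25.7 Y6.5
G1 X0.0 Y6.5
G1 X0.0 Y0.0
; layer 7
G0 Z8.5
G0 X0.0 Y0.0
G1 X25.7 Y0.0
G1 X25.7 Y3.2
G1 X0.0 Y3.2
G1 X0.0 Y0.0
M2 ; end

The solid is a wedge (ramp): 25.7 × 26 mm base, rising to 9.7 mm along the y=0 edge and sloping linearly to z=0 at y=26. Slicing at Δz = 1.2 mm — 8 equal slices spanning the solid's height, so layer i sits at z = i·h/8 — gives 7 non-empty perimeters. Each is a 4-segment closed polygon; G0 lifts to the layer z and rapids to the start vertex, then G1 traces the edges. The cross-section shrinks linearly with z (the slice at the apex is degenerate and omitted).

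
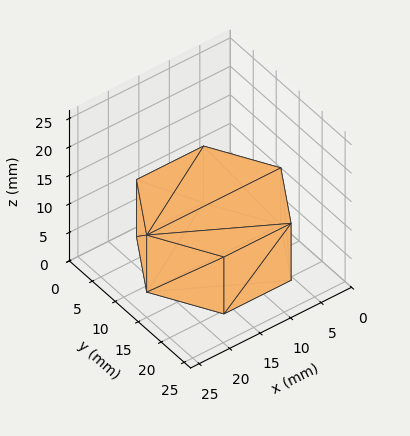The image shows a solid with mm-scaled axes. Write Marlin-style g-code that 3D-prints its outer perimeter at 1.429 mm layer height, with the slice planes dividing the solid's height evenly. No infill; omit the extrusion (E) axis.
Reading the render: the shape is a regular 6-sided prism (a cylinder approximated with 6 flat sides), circumscribed radius ≈ 11 mm, height ≈ 10 mm (dimensions read to the nearest mm from the axis ticks). For the g-code, the solid's height is divided into equal slices at the stated Δz and each level perimeter traced with G1 moves after a G0 lift.

; perimeter-only toolpath
G21 ; units = mm
G90 ; absolute positioning
G28 ; home
; layer 1
G0 Z1.429
G0 X22.000 Y11.000
G1 X16.500 Y20.526
G1 X5.500 Y20.526
G1 X0.000 Y11.000
G1 X5.500 Y1.474
G1 X16.500 Y1.474
G1 X22.000 Y11.000
; layer 2
G0 Z2.857
G0 X22.000 Y11.000
G1 X16.500 Y20.526
G1 X5.500 Y20.526
G1 X0.000 Y11.000
G1 X5.500 Y1.474
G1 X16.500 Y1.474
G1 X22.000 Y11.000
; layer 3
G0 Z4.286
G0 X22.000 Y11.000
G1 X16.500 Y20.526
G1 X5.500 Y20.526
G1 X0.000 Y11.000
G1 X5.500 Y1.474
G1 X16.500 Y1.474
G1 X22.000 Y11.000
; layer 4
G0 Z5.714
G0 X22.000 Y11.000
G1 X16.500 Y20.526
G1 X5.500 Y20.526
G1 X0.000 Y11.000
G1 X5.500 Y1.474
G1 X16.500 Y1.474
G1 X22.000 Y11.000
; layer 5
G0 Z7.143
G0 X22.000 Y11.000
G1 X16.500 Y20.526
G1 X5.500 Y20.526
G1 X0.000 Y11.000
G1 X5.500 Y1.474
G1 X16.500 Y1.474
G1 X22.000 Y11.000
; layer 6
G0 Z8.571
G0 X22.000 Y11.000
G1 X16.500 Y20.526
G1 X5.500 Y20.526
G1 X0.000 Y11.000
G1 X5.500 Y1.474
G1 X16.500 Y1.474
G1 X22.000 Y11.000
; layer 7
G0 Z10.000
G0 X22.000 Y11.000
G1 X16.500 Y20.526
G1 X5.500 Y20.526
G1 X0.000 Y11.000
G1 X5.500 Y1.474
G1 X16.500 Y1.474
G1 X22.000 Y11.000
M2 ; end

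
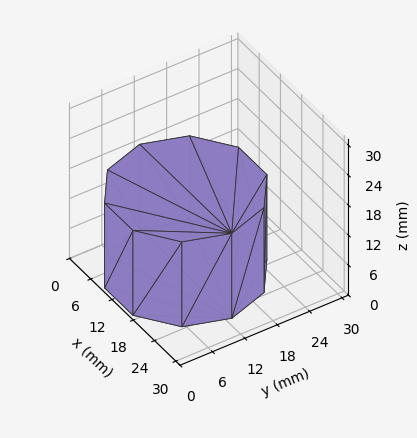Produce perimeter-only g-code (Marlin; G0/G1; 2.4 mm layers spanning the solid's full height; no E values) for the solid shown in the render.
Reading the render: the shape is a regular 10-sided prism (a cylinder approximated with 10 flat sides), circumscribed radius ≈ 13 mm, height ≈ 17 mm (dimensions read to the nearest mm from the axis ticks). For the g-code, the solid's height is divided into equal slices at the stated Δz and each level perimeter traced with G1 moves after a G0 lift.

; perimeter-only toolpath
G21 ; units = mm
G90 ; absolute positioning
G28 ; home
; layer 1
G0 Z2.4
G0 X26.0 Y13.0
G1 X23.5 Y20.6
G1 X17.0 Y25.4
G1 X9.0 Y25.4
G1 X2.5 Y20.6
G1 X0.0 Y13.0
G1 X2.5 Y5.4
G1 X9.0 Y0.6
G1 X17.0 Y0.6
G1 X23.5 Y5.4
G1 X26.0 Y13.0
; layer 2
G0 Z4.9
G0 X26.0 Y13.0
G1 X23.5 Y20.6
G1 X17.0 Y25.4
G1 X9.0 Y25.4
G1 X2.5 Y20.6
G1 X0.0 Y13.0
G1 X2.5 Y5.4
G1 X9.0 Y0.6
G1 X17.0 Y0.6
G1 X23.5 Y5.4
G1 X26.0 Y13.0
; layer 3
G0 Z7.3
G0 X26.0 Y13.0
G1 X23.5 Y20.6
G1 X17.0 Y25.4
G1 X9.0 Y25.4
G1 X2.5 Y20.6
G1 X0.0 Y13.0
G1 X2.5 Y5.4
G1 X9.0 Y0.6
G1 X17.0 Y0.6
G1 X23.5 Y5.4
G1 X26.0 Y13.0
; layer 4
G0 Z9.7
G0 X26.0 Y13.0
G1 X23.5 Y20.6
G1 X17.0 Y25.4
G1 X9.0 Y25.4
G1 X2.5 Y20.6
G1 X0.0 Y13.0
G1 X2.5 Y5.4
G1 X9.0 Y0.6
G1 X17.0 Y0.6
G1 X23.5 Y5.4
G1 X26.0 Y13.0
; layer 5
G0 Z12.1
G0 X26.0 Y13.0
G1 X23.5 Y20.6
G1 X17.0 Y25.4
G1 X9.0 Y25.4
G1 X2.5 Y20.6
G1 X0.0 Y13.0
G1 X2.5 Y5.4
G1 X9.0 Y0.6
G1 X17.0 Y0.6
G1 X23.5 Y5.4
G1 X26.0 Y13.0
; layer 6
G0 Z14.6
G0 X26.0 Y13.0
G1 X23.5 Y20.6
G1 X17.0 Y25.4
G1 X9.0 Y25.4
G1 X2.5 Y20.6
G1 X0.0 Y13.0
G1 X2.5 Y5.4
G1 X9.0 Y0.6
G1 X17.0 Y0.6
G1 X23.5 Y5.4
G1 X26.0 Y13.0
; layer 7
G0 Z17.0
G0 X26.0 Y13.0
G1 X23.5 Y20.6
G1 X17.0 Y25.4
G1 X9.0 Y25.4
G1 X2.5 Y20.6
G1 X0.0 Y13.0
G1 X2.5 Y5.4
G1 X9.0 Y0.6
G1 X17.0 Y0.6
G1 X23.5 Y5.4
G1 X26.0 Y13.0
M2 ; end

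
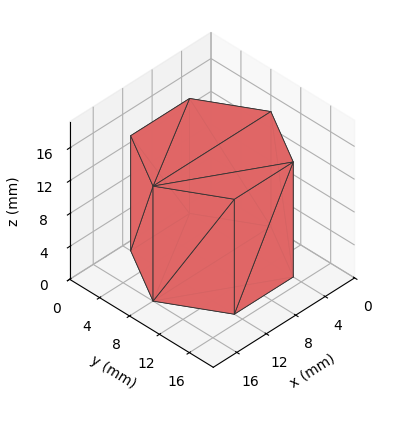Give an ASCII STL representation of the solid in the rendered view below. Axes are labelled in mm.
Reading the render: the shape is a regular 6-sided prism (a cylinder approximated with 6 flat sides), circumscribed radius ≈ 8 mm, height ≈ 14 mm (dimensions read to the nearest mm from the axis ticks). For the STL, each face is triangulated and given an outward normal.

solid part
  facet normal 0.0000 0.0000 -1.0000
    outer loop
      vertex 4.000 14.928 0.000
      vertex 12.000 14.928 0.000
      vertex 16.000 8.000 0.000
    endloop
  endfacet
  facet normal 0.0000 0.0000 -1.0000
    outer loop
      vertex 0.000 8.000 0.000
      vertex 4.000 14.928 0.000
      vertex 16.000 8.000 0.000
    endloop
  endfacet
  facet normal 0.0000 0.0000 -1.0000
    outer loop
      vertex 4.000 1.072 0.000
      vertex 0.000 8.000 0.000
      vertex 16.000 8.000 0.000
    endloop
  endfacet
  facet normal 0.0000 0.0000 -1.0000
    outer loop
      vertex 12.000 1.072 0.000
      vertex 4.000 1.072 0.000
      vertex 16.000 8.000 0.000
    endloop
  endfacet
  facet normal 0.0000 0.0000 1.0000
    outer loop
      vertex 16.000 8.000 14.000
      vertex 12.000 14.928 14.000
      vertex 4.000 14.928 14.000
    endloop
  endfacet
  facet normal 0.0000 0.0000 1.0000
    outer loop
      vertex 16.000 8.000 14.000
      vertex 4.000 14.928 14.000
      vertex 0.000 8.000 14.000
    endloop
  endfacet
  facet normal 0.0000 0.0000 1.0000
    outer loop
      vertex 16.000 8.000 14.000
      vertex 0.000 8.000 14.000
      vertex 4.000 1.072 14.000
    endloop
  endfacet
  facet normal 0.0000 0.0000 1.0000
    outer loop
      vertex 16.000 8.000 14.000
      vertex 4.000 1.072 14.000
      vertex 12.000 1.072 14.000
    endloop
  endfacet
  facet normal 0.8660 0.5000 0.0000
    outer loop
      vertex 16.000 8.000 0.000
      vertex 12.000 14.928 0.000
      vertex 12.000 14.928 14.000
    endloop
  endfacet
  facet normal 0.8660 0.5000 0.0000
    outer loop
      vertex 16.000 8.000 0.000
      vertex 12.000 14.928 14.000
      vertex 16.000 8.000 14.000
    endloop
  endfacet
  facet normal 0.0000 1.0000 0.0000
    outer loop
      vertex 12.000 14.928 0.000
      vertex 4.000 14.928 0.000
      vertex 4.000 14.928 14.000
    endloop
  endfacet
  facet normal 0.0000 1.0000 0.0000
    outer loop
      vertex 12.000 14.928 0.000
      vertex 4.000 14.928 14.000
      vertex 12.000 14.928 14.000
    endloop
  endfacet
  facet normal -0.8660 0.5000 0.0000
    outer loop
      vertex 4.000 14.928 0.000
      vertex 0.000 8.000 0.000
      vertex 0.000 8.000 14.000
    endloop
  endfacet
  facet normal -0.8660 0.5000 0.0000
    outer loop
      vertex 4.000 14.928 0.000
      vertex 0.000 8.000 14.000
      vertex 4.000 14.928 14.000
    endloop
  endfacet
  facet normal -0.8660 -0.5000 0.0000
    outer loop
      vertex 0.000 8.000 0.000
      vertex 4.000 1.072 0.000
      vertex 4.000 1.072 14.000
    endloop
  endfacet
  facet normal -0.8660 -0.5000 0.0000
    outer loop
      vertex 0.000 8.000 0.000
      vertex 4.000 1.072 14.000
      vertex 0.000 8.000 14.000
    endloop
  endfacet
  facet normal 0.0000 -1.0000 0.0000
    outer loop
      vertex 4.000 1.072 0.000
      vertex 12.000 1.072 0.000
      vertex 12.000 1.072 14.000
    endloop
  endfacet
  facet normal 0.0000 -1.0000 0.0000
    outer loop
      vertex 4.000 1.072 0.000
      vertex 12.000 1.072 14.000
      vertex 4.000 1.072 14.000
    endloop
  endfacet
  facet normal 0.8660 -0.5000 0.0000
    outer loop
      vertex 12.000 1.072 0.000
      vertex 16.000 8.000 0.000
      vertex 16.000 8.000 14.000
    endloop
  endfacet
  facet normal 0.8660 -0.5000 0.0000
    outer loop
      vertex 12.000 1.072 0.000
      vertex 16.000 8.000 14.000
      vertex 12.000 1.072 14.000
    endloop
  endfacet
endsolid part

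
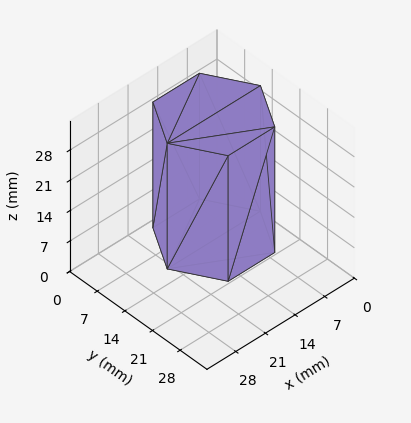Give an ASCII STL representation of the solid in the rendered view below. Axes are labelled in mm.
Reading the render: the shape is a regular 6-sided prism (a cylinder approximated with 6 flat sides), circumscribed radius ≈ 11 mm, height ≈ 29 mm (dimensions read to the nearest mm from the axis ticks). For the STL, each face is triangulated and given an outward normal.

solid part
  facet normal 0.0000 0.0000 -1.0000
    outer loop
      vertex 5.50 20.53 0.00
      vertex 16.50 20.53 0.00
      vertex 22.00 11.00 0.00
    endloop
  endfacet
  facet normal 0.0000 0.0000 -1.0000
    outer loop
      vertex 0.00 11.00 0.00
      vertex 5.50 20.53 0.00
      vertex 22.00 11.00 0.00
    endloop
  endfacet
  facet normal 0.0000 0.0000 -1.0000
    outer loop
      vertex 5.50 1.47 0.00
      vertex 0.00 11.00 0.00
      vertex 22.00 11.00 0.00
    endloop
  endfacet
  facet normal 0.0000 0.0000 -1.0000
    outer loop
      vertex 16.50 1.47 0.00
      vertex 5.50 1.47 0.00
      vertex 22.00 11.00 0.00
    endloop
  endfacet
  facet normal 0.0000 0.0000 1.0000
    outer loop
      vertex 22.00 11.00 29.00
      vertex 16.50 20.53 29.00
      vertex 5.50 20.53 29.00
    endloop
  endfacet
  facet normal 0.0000 0.0000 1.0000
    outer loop
      vertex 22.00 11.00 29.00
      vertex 5.50 20.53 29.00
      vertex 0.00 11.00 29.00
    endloop
  endfacet
  facet normal 0.0000 0.0000 1.0000
    outer loop
      vertex 22.00 11.00 29.00
      vertex 0.00 11.00 29.00
      vertex 5.50 1.47 29.00
    endloop
  endfacet
  facet normal 0.0000 0.0000 1.0000
    outer loop
      vertex 22.00 11.00 29.00
      vertex 5.50 1.47 29.00
      vertex 16.50 1.47 29.00
    endloop
  endfacet
  facet normal 0.8661 0.4999 0.0000
    outer loop
      vertex 22.00 11.00 0.00
      vertex 16.50 20.53 0.00
      vertex 16.50 20.53 29.00
    endloop
  endfacet
  facet normal 0.8661 0.4999 0.0000
    outer loop
      vertex 22.00 11.00 0.00
      vertex 16.50 20.53 29.00
      vertex 22.00 11.00 29.00
    endloop
  endfacet
  facet normal 0.0000 1.0000 0.0000
    outer loop
      vertex 16.50 20.53 0.00
      vertex 5.50 20.53 0.00
      vertex 5.50 20.53 29.00
    endloop
  endfacet
  facet normal 0.0000 1.0000 0.0000
    outer loop
      vertex 16.50 20.53 0.00
      vertex 5.50 20.53 29.00
      vertex 16.50 20.53 29.00
    endloop
  endfacet
  facet normal -0.8661 0.4999 0.0000
    outer loop
      vertex 5.50 20.53 0.00
      vertex 0.00 11.00 0.00
      vertex 0.00 11.00 29.00
    endloop
  endfacet
  facet normal -0.8661 0.4999 0.0000
    outer loop
      vertex 5.50 20.53 0.00
      vertex 0.00 11.00 29.00
      vertex 5.50 20.53 29.00
    endloop
  endfacet
  facet normal -0.8661 -0.4999 0.0000
    outer loop
      vertex 0.00 11.00 0.00
      vertex 5.50 1.47 0.00
      vertex 5.50 1.47 29.00
    endloop
  endfacet
  facet normal -0.8661 -0.4999 0.0000
    outer loop
      vertex 0.00 11.00 0.00
      vertex 5.50 1.47 29.00
      vertex 0.00 11.00 29.00
    endloop
  endfacet
  facet normal 0.0000 -1.0000 0.0000
    outer loop
      vertex 5.50 1.47 0.00
      vertex 16.50 1.47 0.00
      vertex 16.50 1.47 29.00
    endloop
  endfacet
  facet normal 0.0000 -1.0000 0.0000
    outer loop
      vertex 5.50 1.47 0.00
      vertex 16.50 1.47 29.00
      vertex 5.50 1.47 29.00
    endloop
  endfacet
  facet normal 0.8661 -0.4999 0.0000
    outer loop
      vertex 16.50 1.47 0.00
      vertex 22.00 11.00 0.00
      vertex 22.00 11.00 29.00
    endloop
  endfacet
  facet normal 0.8661 -0.4999 0.0000
    outer loop
      vertex 16.50 1.47 0.00
      vertex 22.00 11.00 29.00
      vertex 16.50 1.47 29.00
    endloop
  endfacet
endsolid part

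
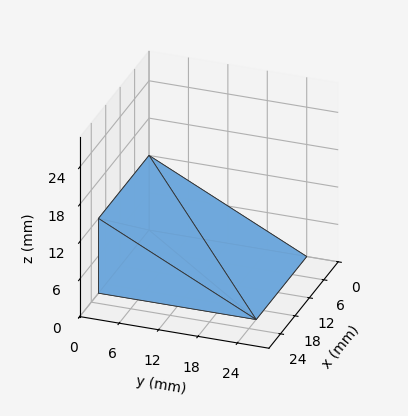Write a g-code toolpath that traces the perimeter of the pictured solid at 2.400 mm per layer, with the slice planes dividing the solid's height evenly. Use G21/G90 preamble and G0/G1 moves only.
Reading the render: the shape is a wedge (ramp): 21 × 24 mm base, rising to 12 mm along the y=0 edge and sloping linearly to z=0 at y=24 (dimensions read to the nearest mm from the axis ticks). For the g-code, the solid's height is divided into equal slices at the stated Δz and each level perimeter traced with G1 moves after a G0 lift.

; perimeter-only toolpath
G21 ; units = mm
G90 ; absolute positioning
G28 ; home
; layer 1
G0 Z2.400
G0 X0.000 Y0.000
G1 X21.000 Y0.000
G1 X21.000 Y19.200
G1 X0.000 Y19.200
G1 X0.000 Y0.000
; layer 2
G0 Z4.800
G0 X0.000 Y0.000
G1 X21.000 Y0.000
G1 X21.000 Y14.400
G1 X0.000 Y14.400
G1 X0.000 Y0.000
; layer 3
G0 Z7.200
G0 X0.000 Y0.000
G1 X21.000 Y0.000
G1 X21.000 Y9.600
G1 X0.000 Y9.600
G1 X0.000 Y0.000
; layer 4
G0 Z9.600
G0 X0.000 Y0.000
G1 X21.000 Y0.000
G1 X21.000 Y4.800
G1 X0.000 Y4.800
G1 X0.000 Y0.000
M2 ; end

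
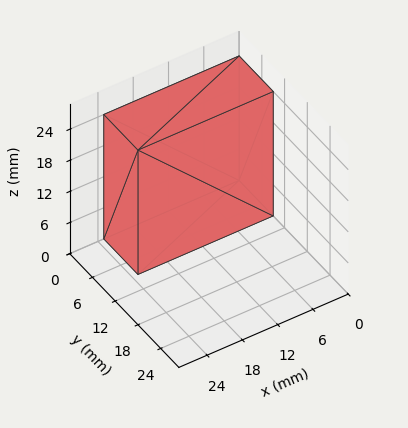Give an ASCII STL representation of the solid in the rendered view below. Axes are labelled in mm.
Reading the render: the shape is a rectangular box, roughly 23 × 9 mm footprint and 24 mm tall (dimensions read to the nearest mm from the axis ticks). For the STL, each face is triangulated and given an outward normal.

solid part
  facet normal 0.0000 0.0000 -1.0000
    outer loop
      vertex 23.000 9.000 0.000
      vertex 23.000 0.000 0.000
      vertex 0.000 0.000 0.000
    endloop
  endfacet
  facet normal 0.0000 0.0000 -1.0000
    outer loop
      vertex 0.000 9.000 0.000
      vertex 23.000 9.000 0.000
      vertex 0.000 0.000 0.000
    endloop
  endfacet
  facet normal 0.0000 0.0000 1.0000
    outer loop
      vertex 0.000 0.000 24.000
      vertex 23.000 0.000 24.000
      vertex 23.000 9.000 24.000
    endloop
  endfacet
  facet normal 0.0000 0.0000 1.0000
    outer loop
      vertex 0.000 0.000 24.000
      vertex 23.000 9.000 24.000
      vertex 0.000 9.000 24.000
    endloop
  endfacet
  facet normal 0.0000 -1.0000 0.0000
    outer loop
      vertex 0.000 0.000 0.000
      vertex 23.000 0.000 0.000
      vertex 23.000 0.000 24.000
    endloop
  endfacet
  facet normal 0.0000 -1.0000 0.0000
    outer loop
      vertex 0.000 0.000 0.000
      vertex 23.000 0.000 24.000
      vertex 0.000 0.000 24.000
    endloop
  endfacet
  facet normal 0.0000 1.0000 0.0000
    outer loop
      vertex 23.000 9.000 24.000
      vertex 23.000 9.000 0.000
      vertex 0.000 9.000 0.000
    endloop
  endfacet
  facet normal 0.0000 1.0000 0.0000
    outer loop
      vertex 0.000 9.000 24.000
      vertex 23.000 9.000 24.000
      vertex 0.000 9.000 0.000
    endloop
  endfacet
  facet normal -1.0000 0.0000 0.0000
    outer loop
      vertex 0.000 9.000 24.000
      vertex 0.000 9.000 0.000
      vertex 0.000 0.000 0.000
    endloop
  endfacet
  facet normal -1.0000 0.0000 0.0000
    outer loop
      vertex 0.000 0.000 24.000
      vertex 0.000 9.000 24.000
      vertex 0.000 0.000 0.000
    endloop
  endfacet
  facet normal 1.0000 0.0000 0.0000
    outer loop
      vertex 23.000 0.000 0.000
      vertex 23.000 9.000 0.000
      vertex 23.000 9.000 24.000
    endloop
  endfacet
  facet normal 1.0000 0.0000 0.0000
    outer loop
      vertex 23.000 0.000 0.000
      vertex 23.000 9.000 24.000
      vertex 23.000 0.000 24.000
    endloop
  endfacet
endsolid part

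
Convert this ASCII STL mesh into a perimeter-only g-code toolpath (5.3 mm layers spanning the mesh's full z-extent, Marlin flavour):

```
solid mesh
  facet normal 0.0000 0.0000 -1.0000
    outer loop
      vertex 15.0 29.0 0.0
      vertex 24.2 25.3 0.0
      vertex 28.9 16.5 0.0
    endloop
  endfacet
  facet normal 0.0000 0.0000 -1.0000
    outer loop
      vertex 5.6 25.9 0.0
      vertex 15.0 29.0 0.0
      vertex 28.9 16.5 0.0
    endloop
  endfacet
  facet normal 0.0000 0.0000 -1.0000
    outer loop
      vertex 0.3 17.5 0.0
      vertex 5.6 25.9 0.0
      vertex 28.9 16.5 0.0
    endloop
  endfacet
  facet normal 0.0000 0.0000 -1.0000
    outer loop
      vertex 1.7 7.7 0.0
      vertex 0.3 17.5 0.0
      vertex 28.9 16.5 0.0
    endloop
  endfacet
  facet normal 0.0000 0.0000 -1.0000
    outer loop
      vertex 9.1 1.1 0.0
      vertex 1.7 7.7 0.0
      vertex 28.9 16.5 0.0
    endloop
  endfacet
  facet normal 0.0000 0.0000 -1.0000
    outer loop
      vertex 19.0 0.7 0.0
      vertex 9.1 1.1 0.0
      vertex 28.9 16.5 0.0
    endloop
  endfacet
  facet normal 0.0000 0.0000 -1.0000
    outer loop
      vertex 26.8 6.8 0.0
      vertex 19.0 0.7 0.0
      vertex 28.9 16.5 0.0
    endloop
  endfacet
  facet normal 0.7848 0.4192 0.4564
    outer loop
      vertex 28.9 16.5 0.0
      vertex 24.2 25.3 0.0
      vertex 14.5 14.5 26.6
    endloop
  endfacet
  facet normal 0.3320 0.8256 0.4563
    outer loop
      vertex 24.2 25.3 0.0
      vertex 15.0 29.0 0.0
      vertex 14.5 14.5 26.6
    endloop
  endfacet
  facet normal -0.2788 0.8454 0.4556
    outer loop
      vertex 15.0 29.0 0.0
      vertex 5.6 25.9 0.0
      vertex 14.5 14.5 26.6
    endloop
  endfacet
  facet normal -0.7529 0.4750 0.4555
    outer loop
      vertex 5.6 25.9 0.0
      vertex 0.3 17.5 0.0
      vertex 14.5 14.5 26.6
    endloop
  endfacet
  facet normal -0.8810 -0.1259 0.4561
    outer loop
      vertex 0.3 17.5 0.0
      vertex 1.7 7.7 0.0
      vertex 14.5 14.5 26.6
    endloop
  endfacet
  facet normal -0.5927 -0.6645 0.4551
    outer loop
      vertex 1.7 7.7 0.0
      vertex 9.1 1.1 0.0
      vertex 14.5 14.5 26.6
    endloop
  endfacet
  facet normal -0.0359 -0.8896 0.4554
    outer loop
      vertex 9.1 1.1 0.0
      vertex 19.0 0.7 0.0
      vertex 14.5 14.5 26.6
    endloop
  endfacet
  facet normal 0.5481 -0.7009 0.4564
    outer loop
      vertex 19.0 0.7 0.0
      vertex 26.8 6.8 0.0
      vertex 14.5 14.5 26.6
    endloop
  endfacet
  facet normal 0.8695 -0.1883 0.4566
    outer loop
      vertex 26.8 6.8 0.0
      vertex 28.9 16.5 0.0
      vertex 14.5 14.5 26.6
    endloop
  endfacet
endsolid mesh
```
; perimeter-only toolpath
G21 ; units = mm
G90 ; absolute positioning
G28 ; home
; layer 1
G0 Z5.3
G0 X26.0 Y16.1
G1 X22.3 Y23.1
G1 X14.9 Y26.1
G1 X7.4 Y23.6
G1 X3.1 Y16.9
G1 X4.3 Y9.1
G1 X10.2 Y3.8
G1 X18.1 Y3.5
G1 X24.3 Y8.3
G1 X26.0 Y16.1
; layer 2
G0 Z10.6
G0 X23.1 Y15.7
G1 X20.3 Y21.0
G1 X14.8 Y23.2
G1 X9.2 Y21.3
G1 X6.0 Y16.3
G1 X6.8 Y10.4
G1 X11.3 Y6.5
G1 X17.2 Y6.2
G1 X21.9 Y9.9
G1 X23.1 Y15.7
; layer 3
G0 Z16.0
G0 X20.3 Y15.3
G1 X18.4 Y18.8
G1 X14.7 Y20.3
G1 X10.9 Y19.1
G1 X8.8 Y15.7
G1 X9.4 Y11.8
G1 X12.3 Y9.1
G1 X16.3 Y9.0
G1 X19.4 Y11.4
G1 X20.3 Y15.3
; layer 4
G0 Z21.3
G0 X17.4 Y14.9
G1 X16.4 Y16.7
G1 X14.6 Y17.4
G1 X12.7 Y16.8
G1 X11.7 Y15.1
G1 X11.9 Y13.1
G1 X13.4 Y11.8
G1 X15.4 Y11.7
G1 X17.0 Y13.0
G1 X17.4 Y14.9
M2 ; end

The solid is a regular 9-sided pyramid, base circumscribed radius ≈ 14.5 mm, apex at z ≈ 26.6 mm. Slicing at Δz = 5.3 mm — 5 equal slices spanning the solid's height, so layer i sits at z = i·h/5 — gives 4 non-empty perimeters. Each is a 9-segment closed polygon; G0 lifts to the layer z and rapids to the start vertex, then G1 traces the edges. The cross-section shrinks linearly with z (the slice at the apex is degenerate and omitted).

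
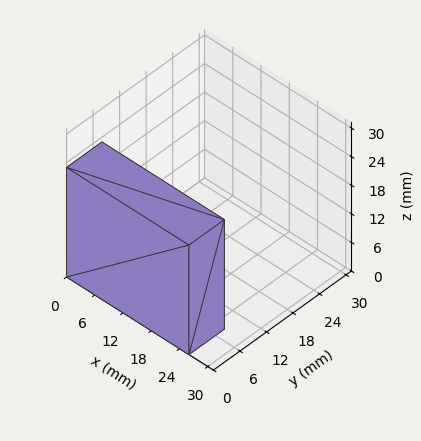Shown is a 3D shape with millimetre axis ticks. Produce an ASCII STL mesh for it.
Reading the render: the shape is a rectangular box, roughly 26 × 8 mm footprint and 23 mm tall (dimensions read to the nearest mm from the axis ticks). For the STL, each face is triangulated and given an outward normal.

solid part
  facet normal 0.0000 0.0000 -1.0000
    outer loop
      vertex 26.0 8.0 0.0
      vertex 26.0 0.0 0.0
      vertex 0.0 0.0 0.0
    endloop
  endfacet
  facet normal 0.0000 0.0000 -1.0000
    outer loop
      vertex 0.0 8.0 0.0
      vertex 26.0 8.0 0.0
      vertex 0.0 0.0 0.0
    endloop
  endfacet
  facet normal 0.0000 0.0000 1.0000
    outer loop
      vertex 0.0 0.0 23.0
      vertex 26.0 0.0 23.0
      vertex 26.0 8.0 23.0
    endloop
  endfacet
  facet normal 0.0000 0.0000 1.0000
    outer loop
      vertex 0.0 0.0 23.0
      vertex 26.0 8.0 23.0
      vertex 0.0 8.0 23.0
    endloop
  endfacet
  facet normal 0.0000 -1.0000 0.0000
    outer loop
      vertex 0.0 0.0 0.0
      vertex 26.0 0.0 0.0
      vertex 26.0 0.0 23.0
    endloop
  endfacet
  facet normal 0.0000 -1.0000 0.0000
    outer loop
      vertex 0.0 0.0 0.0
      vertex 26.0 0.0 23.0
      vertex 0.0 0.0 23.0
    endloop
  endfacet
  facet normal 0.0000 1.0000 0.0000
    outer loop
      vertex 26.0 8.0 23.0
      vertex 26.0 8.0 0.0
      vertex 0.0 8.0 0.0
    endloop
  endfacet
  facet normal 0.0000 1.0000 0.0000
    outer loop
      vertex 0.0 8.0 23.0
      vertex 26.0 8.0 23.0
      vertex 0.0 8.0 0.0
    endloop
  endfacet
  facet normal -1.0000 0.0000 0.0000
    outer loop
      vertex 0.0 8.0 23.0
      vertex 0.0 8.0 0.0
      vertex 0.0 0.0 0.0
    endloop
  endfacet
  facet normal -1.0000 0.0000 0.0000
    outer loop
      vertex 0.0 0.0 23.0
      vertex 0.0 8.0 23.0
      vertex 0.0 0.0 0.0
    endloop
  endfacet
  facet normal 1.0000 0.0000 0.0000
    outer loop
      vertex 26.0 0.0 0.0
      vertex 26.0 8.0 0.0
      vertex 26.0 8.0 23.0
    endloop
  endfacet
  facet normal 1.0000 0.0000 0.0000
    outer loop
      vertex 26.0 0.0 0.0
      vertex 26.0 8.0 23.0
      vertex 26.0 0.0 23.0
    endloop
  endfacet
endsolid part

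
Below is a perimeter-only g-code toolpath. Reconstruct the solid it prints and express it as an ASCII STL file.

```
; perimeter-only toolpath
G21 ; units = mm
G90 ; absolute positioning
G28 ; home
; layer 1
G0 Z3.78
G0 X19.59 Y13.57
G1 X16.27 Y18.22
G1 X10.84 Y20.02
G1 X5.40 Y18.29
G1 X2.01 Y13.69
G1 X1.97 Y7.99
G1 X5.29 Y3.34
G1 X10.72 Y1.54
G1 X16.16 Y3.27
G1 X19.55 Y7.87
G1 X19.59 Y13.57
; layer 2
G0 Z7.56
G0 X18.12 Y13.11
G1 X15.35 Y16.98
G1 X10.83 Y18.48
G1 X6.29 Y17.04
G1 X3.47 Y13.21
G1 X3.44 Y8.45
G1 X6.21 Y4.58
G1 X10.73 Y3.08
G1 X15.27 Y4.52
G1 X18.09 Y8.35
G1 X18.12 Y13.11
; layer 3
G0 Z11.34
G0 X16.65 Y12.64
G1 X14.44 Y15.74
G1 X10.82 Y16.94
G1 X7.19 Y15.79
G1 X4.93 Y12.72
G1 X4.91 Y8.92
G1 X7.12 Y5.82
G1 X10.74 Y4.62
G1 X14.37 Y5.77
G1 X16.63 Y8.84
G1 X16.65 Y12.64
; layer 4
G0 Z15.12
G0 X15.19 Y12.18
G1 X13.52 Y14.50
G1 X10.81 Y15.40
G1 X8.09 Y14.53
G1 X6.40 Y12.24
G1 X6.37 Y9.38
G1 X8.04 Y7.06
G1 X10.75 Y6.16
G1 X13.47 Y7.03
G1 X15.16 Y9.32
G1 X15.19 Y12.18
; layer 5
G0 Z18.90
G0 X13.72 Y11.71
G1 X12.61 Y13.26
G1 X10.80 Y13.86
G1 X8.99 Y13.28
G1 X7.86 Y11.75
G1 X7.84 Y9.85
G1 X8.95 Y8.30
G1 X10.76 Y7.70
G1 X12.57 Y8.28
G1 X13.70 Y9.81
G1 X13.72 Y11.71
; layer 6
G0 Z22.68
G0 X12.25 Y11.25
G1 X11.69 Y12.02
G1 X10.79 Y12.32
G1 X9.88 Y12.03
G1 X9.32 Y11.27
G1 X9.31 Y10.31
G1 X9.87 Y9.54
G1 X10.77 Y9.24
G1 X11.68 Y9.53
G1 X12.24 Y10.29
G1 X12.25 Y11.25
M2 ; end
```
solid part
  facet normal 0.0000 0.0000 -1.0000
    outer loop
      vertex 10.85 21.56 0.00
      vertex 17.18 19.46 0.00
      vertex 21.06 14.04 0.00
    endloop
  endfacet
  facet normal 0.0000 0.0000 -1.0000
    outer loop
      vertex 4.50 19.54 0.00
      vertex 10.85 21.56 0.00
      vertex 21.06 14.04 0.00
    endloop
  endfacet
  facet normal 0.0000 0.0000 -1.0000
    outer loop
      vertex 0.55 14.18 0.00
      vertex 4.50 19.54 0.00
      vertex 21.06 14.04 0.00
    endloop
  endfacet
  facet normal 0.0000 0.0000 -1.0000
    outer loop
      vertex 0.50 7.52 0.00
      vertex 0.55 14.18 0.00
      vertex 21.06 14.04 0.00
    endloop
  endfacet
  facet normal 0.0000 0.0000 -1.0000
    outer loop
      vertex 4.38 2.10 0.00
      vertex 0.50 7.52 0.00
      vertex 21.06 14.04 0.00
    endloop
  endfacet
  facet normal 0.0000 0.0000 -1.0000
    outer loop
      vertex 10.71 0.00 0.00
      vertex 4.38 2.10 0.00
      vertex 21.06 14.04 0.00
    endloop
  endfacet
  facet normal 0.0000 0.0000 -1.0000
    outer loop
      vertex 17.06 2.02 0.00
      vertex 10.71 0.00 0.00
      vertex 21.06 14.04 0.00
    endloop
  endfacet
  facet normal 0.0000 0.0000 -1.0000
    outer loop
      vertex 21.01 7.38 0.00
      vertex 17.06 2.02 0.00
      vertex 21.06 14.04 0.00
    endloop
  endfacet
  facet normal 0.7582 0.5427 0.3614
    outer loop
      vertex 21.06 14.04 0.00
      vertex 17.18 19.46 0.00
      vertex 10.78 10.78 26.46
    endloop
  endfacet
  facet normal 0.2936 0.8850 0.3613
    outer loop
      vertex 17.18 19.46 0.00
      vertex 10.85 21.56 0.00
      vertex 10.78 10.78 26.46
    endloop
  endfacet
  facet normal -0.2827 0.8886 0.3613
    outer loop
      vertex 10.85 21.56 0.00
      vertex 4.50 19.54 0.00
      vertex 10.78 10.78 26.46
    endloop
  endfacet
  facet normal -0.7506 0.5532 0.3613
    outer loop
      vertex 4.50 19.54 0.00
      vertex 0.55 14.18 0.00
      vertex 10.78 10.78 26.46
    endloop
  endfacet
  facet normal -0.9324 0.0070 0.3614
    outer loop
      vertex 0.55 14.18 0.00
      vertex 0.50 7.52 0.00
      vertex 10.78 10.78 26.46
    endloop
  endfacet
  facet normal -0.7582 -0.5427 0.3614
    outer loop
      vertex 0.50 7.52 0.00
      vertex 4.38 2.10 0.00
      vertex 10.78 10.78 26.46
    endloop
  endfacet
  facet normal -0.2936 -0.8850 0.3613
    outer loop
      vertex 4.38 2.10 0.00
      vertex 10.71 0.00 0.00
      vertex 10.78 10.78 26.46
    endloop
  endfacet
  facet normal 0.2827 -0.8886 0.3613
    outer loop
      vertex 10.71 0.00 0.00
      vertex 17.06 2.02 0.00
      vertex 10.78 10.78 26.46
    endloop
  endfacet
  facet normal 0.7506 -0.5532 0.3613
    outer loop
      vertex 17.06 2.02 0.00
      vertex 21.01 7.38 0.00
      vertex 10.78 10.78 26.46
    endloop
  endfacet
  facet normal 0.9324 -0.0070 0.3614
    outer loop
      vertex 21.01 7.38 0.00
      vertex 21.06 14.04 0.00
      vertex 10.78 10.78 26.46
    endloop
  endfacet
endsolid part

The G0 Z moves step by Δz≈3.78 mm. The G1 loops shrink linearly with z, so the solid tapers from its base footprint up to z≈26.5. Closing with a flat bottom cap and the tapered top and triangulating gives 18 facets — a regular 10-sided pyramid, base circumscribed radius ≈ 10.8 mm, apex at z ≈ 26.5 mm.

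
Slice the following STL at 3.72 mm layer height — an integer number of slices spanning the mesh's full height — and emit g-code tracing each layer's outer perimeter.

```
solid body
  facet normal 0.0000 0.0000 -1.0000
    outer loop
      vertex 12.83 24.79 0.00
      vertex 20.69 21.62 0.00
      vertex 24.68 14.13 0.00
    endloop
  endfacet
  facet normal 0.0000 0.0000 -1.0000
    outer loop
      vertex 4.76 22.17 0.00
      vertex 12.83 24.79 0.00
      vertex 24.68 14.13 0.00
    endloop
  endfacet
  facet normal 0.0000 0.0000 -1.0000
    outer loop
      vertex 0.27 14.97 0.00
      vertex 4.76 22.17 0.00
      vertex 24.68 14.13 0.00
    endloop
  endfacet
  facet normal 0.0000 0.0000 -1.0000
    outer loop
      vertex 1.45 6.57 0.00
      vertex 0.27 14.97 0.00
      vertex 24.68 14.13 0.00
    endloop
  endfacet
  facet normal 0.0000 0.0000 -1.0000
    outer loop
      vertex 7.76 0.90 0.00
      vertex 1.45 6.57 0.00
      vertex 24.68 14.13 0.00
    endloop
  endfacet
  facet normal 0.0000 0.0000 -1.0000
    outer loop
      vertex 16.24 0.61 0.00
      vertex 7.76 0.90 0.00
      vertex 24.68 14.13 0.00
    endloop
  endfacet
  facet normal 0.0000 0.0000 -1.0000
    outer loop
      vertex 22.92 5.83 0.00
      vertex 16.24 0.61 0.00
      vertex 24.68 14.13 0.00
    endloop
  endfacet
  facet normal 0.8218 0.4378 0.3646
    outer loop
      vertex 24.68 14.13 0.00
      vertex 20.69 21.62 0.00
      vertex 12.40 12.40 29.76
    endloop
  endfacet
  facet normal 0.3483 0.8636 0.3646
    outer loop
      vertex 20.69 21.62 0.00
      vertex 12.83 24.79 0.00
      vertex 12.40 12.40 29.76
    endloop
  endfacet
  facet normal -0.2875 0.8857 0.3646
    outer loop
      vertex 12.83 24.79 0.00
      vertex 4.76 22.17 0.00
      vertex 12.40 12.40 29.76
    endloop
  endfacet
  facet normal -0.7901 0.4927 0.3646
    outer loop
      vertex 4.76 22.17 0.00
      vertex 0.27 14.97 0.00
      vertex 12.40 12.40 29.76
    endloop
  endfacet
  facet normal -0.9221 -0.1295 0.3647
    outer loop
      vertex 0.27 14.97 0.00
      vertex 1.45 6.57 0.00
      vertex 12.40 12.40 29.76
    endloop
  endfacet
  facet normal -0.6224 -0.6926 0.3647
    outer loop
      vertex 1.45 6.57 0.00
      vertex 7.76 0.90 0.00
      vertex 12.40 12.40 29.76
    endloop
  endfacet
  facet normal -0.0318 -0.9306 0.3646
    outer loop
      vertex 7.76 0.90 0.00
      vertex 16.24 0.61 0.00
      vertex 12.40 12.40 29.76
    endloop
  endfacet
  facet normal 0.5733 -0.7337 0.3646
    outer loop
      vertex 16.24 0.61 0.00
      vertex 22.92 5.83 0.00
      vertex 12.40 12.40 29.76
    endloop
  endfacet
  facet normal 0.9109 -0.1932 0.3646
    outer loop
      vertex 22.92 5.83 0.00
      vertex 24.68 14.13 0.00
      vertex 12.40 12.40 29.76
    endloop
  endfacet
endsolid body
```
; perimeter-only toolpath
G21 ; units = mm
G90 ; absolute positioning
G28 ; home
; layer 1
G0 Z3.72
G0 X23.14 Y13.91
G1 X19.65 Y20.47
G1 X12.78 Y23.24
G1 X5.71 Y20.95
G1 X1.79 Y14.65
G1 X2.82 Y7.30
G1 X8.34 Y2.34
G1 X15.76 Y2.08
G1 X21.61 Y6.65
G1 X23.14 Y13.91
; layer 2
G0 Z7.44
G0 X21.61 Y13.70
G1 X18.62 Y19.32
G1 X12.72 Y21.69
G1 X6.67 Y19.73
G1 X3.30 Y14.33
G1 X4.19 Y8.03
G1 X8.92 Y3.78
G1 X15.28 Y3.56
G1 X20.29 Y7.47
G1 X21.61 Y13.70
; layer 3
G0 Z11.16
G0 X20.08 Y13.48
G1 X17.58 Y18.16
G1 X12.67 Y20.14
G1 X7.62 Y18.51
G1 X4.82 Y14.01
G1 X5.56 Y8.76
G1 X9.50 Y5.21
G1 X14.80 Y5.03
G1 X18.98 Y8.29
G1 X20.08 Y13.48
; layer 4
G0 Z14.88
G0 X18.54 Y13.27
G1 X16.55 Y17.01
G1 X12.62 Y18.59
G1 X8.58 Y17.29
G1 X6.33 Y13.69
G1 X6.92 Y9.48
G1 X10.08 Y6.65
G1 X14.32 Y6.50
G1 X17.66 Y9.12
G1 X18.54 Y13.27
; layer 5
G0 Z18.60
G0 X17.00 Y13.05
G1 X15.51 Y15.86
G1 X12.56 Y17.05
G1 X9.54 Y16.06
G1 X7.85 Y13.36
G1 X8.29 Y10.21
G1 X10.66 Y8.09
G1 X13.84 Y7.98
G1 X16.34 Y9.94
G1 X17.00 Y13.05
; layer 6
G0 Z22.32
G0 X15.47 Y12.83
G1 X14.47 Y14.71
G1 X12.51 Y15.50
G1 X10.49 Y14.84
G1 X9.37 Y13.04
G1 X9.66 Y10.94
G1 X11.24 Y9.53
G1 X13.36 Y9.45
G1 X15.03 Y10.76
G1 X15.47 Y12.83
; layer 7
G0 Z26.04
G0 X13.93 Y12.62
G1 X13.44 Y13.55
G1 X12.45 Y13.95
G1 X11.45 Y13.62
G1 X10.88 Y12.72
G1 X11.03 Y11.67
G1 X11.82 Y10.96
G1 X12.88 Y10.93
G1 X13.71 Y11.58
G1 X13.93 Y12.62
M2 ; end

The solid is a regular 9-sided pyramid, base circumscribed radius ≈ 12.4 mm, apex at z ≈ 29.8 mm. Slicing at Δz = 3.72 mm — 8 equal slices spanning the solid's height, so layer i sits at z = i·h/8 — gives 7 non-empty perimeters. Each is a 9-segment closed polygon; G0 lifts to the layer z and rapids to the start vertex, then G1 traces the edges. The cross-section shrinks linearly with z (the slice at the apex is degenerate and omitted).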